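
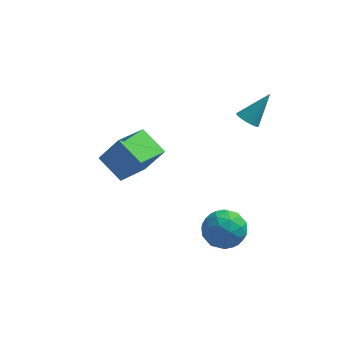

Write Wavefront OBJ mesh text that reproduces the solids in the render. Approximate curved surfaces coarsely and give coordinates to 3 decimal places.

v -2.195 -0.898 -3.084
v -3.299 -0.129 -2.355
v -1.413 0.71 -3.597
v -2.517 1.479 -2.869
v -1.303 -0.899 -1.731
v -2.407 -0.13 -1.003
v -0.521 0.709 -2.245
v -1.625 1.478 -1.516
v 2.945 1.543 -0.316
v 3.403 1.185 -0.418
v 3.815 2.297 0.936
v 3.452 1.374 -0.566
v 3.414 1.592 -0.671
v 3.294 1.802 -0.714
v 3.114 1.967 -0.689
v 2.905 2.059 -0.599
v 2.703 2.061 -0.46
v 2.543 1.974 -0.296
v 2.452 1.812 -0.135
v 2.447 1.604 -0.006
v 2.527 1.385 0.07
v 2.68 1.193 0.079
v 2.879 1.062 0.02
v 3.089 1.014 -0.097
v 3.275 1.057 -0.252
v 2.256 -3.26 -2.357
v 2.898 -2.716 -2.951
v 2.462 -4.584 -3.349
v 3.104 -4.04 -3.943
v 3.387 -4.309 -2.989
v 3.26 -3.491 -2.376
v 2.1 -3.809 -3.924
v 1.973 -2.991 -3.311
v 2.802 -3.055 -3.919
v 3.598 -3.364 -3.341
v 1.762 -3.936 -2.959
v 2.558 -4.245 -2.381
v 2.559 -2.872 -2.567
v 2.801 -4.428 -3.733
v 2.967 -4.587 -3.172
v 3.345 -4.267 -3.521
v 2.771 -3.327 -2.229
v 3.149 -3.007 -2.578
v 3.437 -3.944 -2.601
v 2.211 -4.293 -3.722
v 2.589 -3.973 -4.071
v 2.015 -3.033 -2.779
v 2.393 -2.713 -3.128
v 1.923 -3.356 -3.699
v 2.88 -2.751 -3.485
v 3.001 -3.529 -4.068
v 2.411 -3.394 -4.057
v 2.336 -2.913 -3.697
v 3.348 -2.933 -3.146
v 3.469 -3.711 -3.728
v 3.635 -3.869 -3.168
v 3.56 -3.388 -2.808
v 3.291 -3.132 -3.715
v 1.891 -3.589 -2.572
v 2.012 -4.367 -3.154
v 1.8 -3.912 -3.492
v 1.725 -3.431 -3.132
v 2.359 -3.771 -2.232
v 2.48 -4.549 -2.815
v 3.024 -4.387 -2.603
v 2.949 -3.906 -2.243
v 2.069 -4.168 -2.585
f 2 4 1
f 5 2 1
f 1 4 3
f 3 5 1
f 2 8 4
f 6 2 5
f 6 8 2
f 4 8 3
f 7 5 3
f 3 8 7
f 7 6 5
f 8 6 7
f 10 9 12
f 10 12 11
f 12 9 13
f 12 13 11
f 13 9 14
f 13 14 11
f 14 9 15
f 14 15 11
f 15 9 16
f 15 16 11
f 16 9 17
f 16 17 11
f 17 9 18
f 17 18 11
f 18 9 19
f 18 19 11
f 19 9 20
f 19 20 11
f 20 9 21
f 20 21 11
f 21 9 22
f 21 22 11
f 22 9 23
f 22 23 11
f 23 9 24
f 23 24 11
f 24 9 25
f 24 25 11
f 25 9 10
f 25 10 11
f 26 63 42
f 63 37 66
f 42 66 31
f 63 66 42
f 26 42 38
f 42 31 43
f 38 43 27
f 42 43 38
f 26 38 47
f 38 27 48
f 47 48 33
f 38 48 47
f 26 47 59
f 47 33 62
f 59 62 36
f 47 62 59
f 26 59 63
f 59 36 67
f 63 67 37
f 59 67 63
f 27 43 54
f 43 31 57
f 54 57 35
f 43 57 54
f 31 66 44
f 66 37 65
f 44 65 30
f 66 65 44
f 37 67 64
f 67 36 60
f 64 60 28
f 67 60 64
f 36 62 61
f 62 33 49
f 61 49 32
f 62 49 61
f 33 48 53
f 48 27 50
f 53 50 34
f 48 50 53
f 29 55 41
f 55 35 56
f 41 56 30
f 55 56 41
f 29 41 39
f 41 30 40
f 39 40 28
f 41 40 39
f 29 39 46
f 39 28 45
f 46 45 32
f 39 45 46
f 29 46 51
f 46 32 52
f 51 52 34
f 46 52 51
f 29 51 55
f 51 34 58
f 55 58 35
f 51 58 55
f 30 56 44
f 56 35 57
f 44 57 31
f 56 57 44
f 28 40 64
f 40 30 65
f 64 65 37
f 40 65 64
f 32 45 61
f 45 28 60
f 61 60 36
f 45 60 61
f 34 52 53
f 52 32 49
f 53 49 33
f 52 49 53
f 35 58 54
f 58 34 50
f 54 50 27
f 58 50 54



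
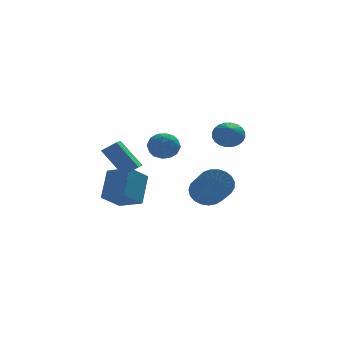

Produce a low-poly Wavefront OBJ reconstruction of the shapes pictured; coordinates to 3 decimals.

v -4.654 2.168 -4.573
v -4.04 3.475 -2.98
v -3.472 2.816 -5.56
v -2.859 4.123 -3.966
v -3.561 0.997 -4.034
v -2.948 2.304 -2.44
v -2.38 1.645 -5.02
v -1.766 2.952 -3.427
v 3.361 4.443 -1.034
v 4.102 3.958 -1.453
v 3.039 3.097 -0.046
v 4.281 4.13 -1.161
v 4.319 4.349 -0.85
v 4.211 4.582 -0.567
v 3.974 4.794 -0.355
v 3.644 4.953 -0.246
v 3.27 5.034 -0.257
v 2.911 5.025 -0.387
v 2.619 4.928 -0.614
v 2.441 4.756 -0.906
v 2.403 4.537 -1.217
v 2.51 4.304 -1.5
v 2.747 4.092 -1.712
v 3.078 3.933 -1.821
v 3.451 3.852 -1.81
v 3.811 3.861 -1.681
v -5.153 -0.752 0.094
v -4.329 -0.848 0.669
v -4.545 1.147 -0.461
v -3.72 1.051 0.114
v -4.1 -1.571 -1.554
v -3.275 -1.667 -0.979
v -3.491 0.328 -2.109
v -2.667 0.232 -1.534
v -1.832 0.481 0.645
v -1.232 0.825 -0.061
v -1.808 -0.965 -0.039
v -1.208 -0.621 -0.745
v -0.877 -0.716 0.182
v -0.892 0.178 0.604
v -2.148 -0.318 -0.704
v -2.163 0.576 -0.282
v -1.427 0.331 -0.895
v -0.642 0.085 -0.348
v -2.398 -0.225 0.248
v -1.613 -0.471 0.795
v -1.534 0.78 0.352
v -1.506 -0.92 -0.452
v -1.312 -0.975 0.093
v -0.959 -0.773 -0.322
v -1.334 0.4 0.743
v -0.981 0.601 0.328
v -0.773 -0.304 0.471
v -2.059 -0.741 -0.428
v -1.706 -0.54 -0.843
v -2.081 0.633 0.222
v -1.728 0.835 -0.193
v -2.267 0.164 -0.571
v -1.296 0.692 -0.554
v -1.282 -0.158 -0.955
v -1.835 0.02 -0.931
v -1.843 0.545 -0.683
v -0.834 0.547 -0.232
v -0.821 -0.303 -0.633
v -0.626 -0.358 -0.089
v -0.635 0.167 0.16
v -0.949 0.257 -0.722
v -2.219 0.163 0.533
v -2.206 -0.687 0.132
v -2.405 -0.307 -0.26
v -2.414 0.218 -0.011
v -1.758 0.018 0.855
v -1.744 -0.832 0.454
v -1.197 -0.685 0.583
v -1.205 -0.16 0.831
v -2.091 -0.397 0.622
v 1.288 1.189 -4.19
v 1.675 0.624 -5.039
v 1.699 -1.193 -3.818
v 1.312 -0.629 -2.97
v 2.056 0.765 -4.837
v 2.08 -1.053 -3.617
v 2.304 0.979 -4.524
v 2.328 -0.839 -3.303
v 2.376 1.229 -4.153
v 2.401 -0.589 -2.932
v 2.261 1.472 -3.789
v 2.285 -0.346 -2.568
v 1.977 1.666 -3.494
v 2.001 -0.152 -2.273
v 1.574 1.778 -3.319
v 1.598 -0.04 -2.098
v 1.121 1.788 -3.295
v 1.146 -0.03 -2.074
v 0.697 1.694 -3.426
v 0.722 -0.124 -2.205
v 0.376 1.513 -3.689
v 0.4 -0.305 -2.468
v 0.212 1.276 -4.039
v 0.236 -0.542 -2.818
v 0.234 1.024 -4.415
v 0.258 -0.794 -3.194
v 0.438 0.8 -4.752
v 0.463 -1.018 -3.531
v 0.789 0.644 -4.992
v 0.814 -1.174 -3.771
v 1.227 0.582 -5.094
v 1.251 -1.236 -3.873
f 2 4 1
f 5 2 1
f 1 4 3
f 3 5 1
f 2 8 4
f 6 2 5
f 6 8 2
f 4 8 3
f 7 5 3
f 3 8 7
f 7 6 5
f 8 6 7
f 10 9 12
f 10 12 11
f 12 9 13
f 12 13 11
f 13 9 14
f 13 14 11
f 14 9 15
f 14 15 11
f 15 9 16
f 15 16 11
f 16 9 17
f 16 17 11
f 17 9 18
f 17 18 11
f 18 9 19
f 18 19 11
f 19 9 20
f 19 20 11
f 20 9 21
f 20 21 11
f 21 9 22
f 21 22 11
f 22 9 23
f 22 23 11
f 23 9 24
f 23 24 11
f 24 9 25
f 24 25 11
f 25 9 26
f 25 26 11
f 26 9 10
f 26 10 11
f 28 30 27
f 31 28 27
f 27 30 29
f 29 31 27
f 28 34 30
f 32 28 31
f 32 34 28
f 30 34 29
f 33 31 29
f 29 34 33
f 33 32 31
f 34 32 33
f 35 72 51
f 72 46 75
f 51 75 40
f 72 75 51
f 35 51 47
f 51 40 52
f 47 52 36
f 51 52 47
f 35 47 56
f 47 36 57
f 56 57 42
f 47 57 56
f 35 56 68
f 56 42 71
f 68 71 45
f 56 71 68
f 35 68 72
f 68 45 76
f 72 76 46
f 68 76 72
f 36 52 63
f 52 40 66
f 63 66 44
f 52 66 63
f 40 75 53
f 75 46 74
f 53 74 39
f 75 74 53
f 46 76 73
f 76 45 69
f 73 69 37
f 76 69 73
f 45 71 70
f 71 42 58
f 70 58 41
f 71 58 70
f 42 57 62
f 57 36 59
f 62 59 43
f 57 59 62
f 38 64 50
f 64 44 65
f 50 65 39
f 64 65 50
f 38 50 48
f 50 39 49
f 48 49 37
f 50 49 48
f 38 48 55
f 48 37 54
f 55 54 41
f 48 54 55
f 38 55 60
f 55 41 61
f 60 61 43
f 55 61 60
f 38 60 64
f 60 43 67
f 64 67 44
f 60 67 64
f 39 65 53
f 65 44 66
f 53 66 40
f 65 66 53
f 37 49 73
f 49 39 74
f 73 74 46
f 49 74 73
f 41 54 70
f 54 37 69
f 70 69 45
f 54 69 70
f 43 61 62
f 61 41 58
f 62 58 42
f 61 58 62
f 44 67 63
f 67 43 59
f 63 59 36
f 67 59 63
f 78 77 81
f 78 81 79
f 79 81 82
f 79 82 80
f 81 77 83
f 81 83 82
f 82 83 84
f 82 84 80
f 83 77 85
f 83 85 84
f 84 85 86
f 84 86 80
f 85 77 87
f 85 87 86
f 86 87 88
f 86 88 80
f 87 77 89
f 87 89 88
f 88 89 90
f 88 90 80
f 89 77 91
f 89 91 90
f 90 91 92
f 90 92 80
f 91 77 93
f 91 93 92
f 92 93 94
f 92 94 80
f 93 77 95
f 93 95 94
f 94 95 96
f 94 96 80
f 95 77 97
f 95 97 96
f 96 97 98
f 96 98 80
f 97 77 99
f 97 99 98
f 98 99 100
f 98 100 80
f 99 77 101
f 99 101 100
f 100 101 102
f 100 102 80
f 101 77 103
f 101 103 102
f 102 103 104
f 102 104 80
f 103 77 105
f 103 105 104
f 104 105 106
f 104 106 80
f 105 77 107
f 105 107 106
f 106 107 108
f 106 108 80
f 107 77 78
f 107 78 108
f 108 78 79
f 108 79 80



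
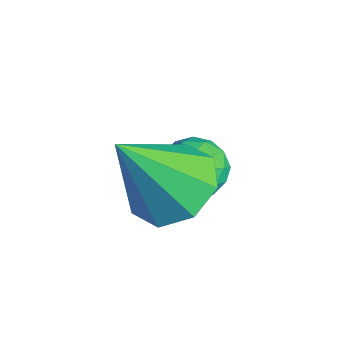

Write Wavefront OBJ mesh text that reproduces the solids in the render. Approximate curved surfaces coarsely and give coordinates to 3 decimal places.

v -1.158 -1.903 1.411
v -0.519 -2.168 1.23
v -1.601 -2.972 1.41
v -0.962 -3.237 1.229
v -1.062 -2.957 1.879
v -0.788 -2.296 1.88
v -1.332 -2.844 0.76
v -1.058 -2.183 0.761
v -0.626 -2.749 0.828
v -0.459 -2.819 1.519
v -1.661 -2.321 1.121
v -1.494 -2.391 1.812
v -0.8 -1.942 1.321
v -1.32 -3.198 1.319
v -1.379 -3.034 1.702
v -1.003 -3.189 1.595
v -0.958 -2.017 1.703
v -0.582 -2.173 1.596
v -0.901 -2.636 1.978
v -1.538 -2.967 1.044
v -1.162 -3.123 0.937
v -1.117 -1.951 1.045
v -0.741 -2.106 0.938
v -1.219 -2.504 0.662
v -0.487 -2.439 0.978
v -0.747 -3.067 0.977
v -0.965 -2.836 0.702
v -0.804 -2.448 0.702
v -0.389 -2.48 1.384
v -0.649 -3.108 1.384
v -0.708 -2.944 1.766
v -0.547 -2.555 1.766
v -0.452 -2.821 1.148
v -1.471 -2.032 1.256
v -1.731 -2.66 1.256
v -1.573 -2.585 0.874
v -1.412 -2.196 0.874
v -1.373 -2.073 1.663
v -1.633 -2.701 1.662
v -1.316 -2.692 1.938
v -1.155 -2.304 1.938
v -1.668 -2.319 1.492
v -0.172 -3.392 1.982
v 0.485 -3.967 1.608
v -0.168 -4.488 3.678
v 0.778 -3.408 1.969
v 0.514 -2.839 2.337
v -0.152 -2.594 2.497
v -0.83 -2.817 2.355
v -1.122 -3.376 1.994
v -0.858 -3.945 1.626
v -0.192 -4.19 1.466
f 1 38 17
f 38 12 41
f 17 41 6
f 38 41 17
f 1 17 13
f 17 6 18
f 13 18 2
f 17 18 13
f 1 13 22
f 13 2 23
f 22 23 8
f 13 23 22
f 1 22 34
f 22 8 37
f 34 37 11
f 22 37 34
f 1 34 38
f 34 11 42
f 38 42 12
f 34 42 38
f 2 18 29
f 18 6 32
f 29 32 10
f 18 32 29
f 6 41 19
f 41 12 40
f 19 40 5
f 41 40 19
f 12 42 39
f 42 11 35
f 39 35 3
f 42 35 39
f 11 37 36
f 37 8 24
f 36 24 7
f 37 24 36
f 8 23 28
f 23 2 25
f 28 25 9
f 23 25 28
f 4 30 16
f 30 10 31
f 16 31 5
f 30 31 16
f 4 16 14
f 16 5 15
f 14 15 3
f 16 15 14
f 4 14 21
f 14 3 20
f 21 20 7
f 14 20 21
f 4 21 26
f 21 7 27
f 26 27 9
f 21 27 26
f 4 26 30
f 26 9 33
f 30 33 10
f 26 33 30
f 5 31 19
f 31 10 32
f 19 32 6
f 31 32 19
f 3 15 39
f 15 5 40
f 39 40 12
f 15 40 39
f 7 20 36
f 20 3 35
f 36 35 11
f 20 35 36
f 9 27 28
f 27 7 24
f 28 24 8
f 27 24 28
f 10 33 29
f 33 9 25
f 29 25 2
f 33 25 29
f 44 43 46
f 44 46 45
f 46 43 47
f 46 47 45
f 47 43 48
f 47 48 45
f 48 43 49
f 48 49 45
f 49 43 50
f 49 50 45
f 50 43 51
f 50 51 45
f 51 43 52
f 51 52 45
f 52 43 44
f 52 44 45



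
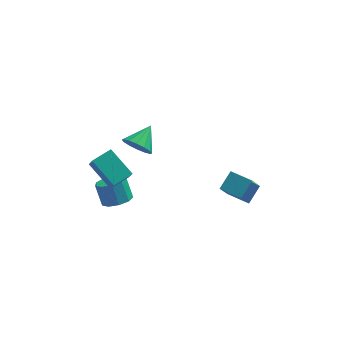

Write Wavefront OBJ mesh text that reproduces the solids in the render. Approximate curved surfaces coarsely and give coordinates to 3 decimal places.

v -2.721 2.543 -1.993
v -1.758 2.163 -2.301
v -1.899 3.877 -1.067
v -1.903 2.529 -2.698
v -2.268 2.898 -2.907
v -2.753 3.173 -2.87
v -3.23 3.278 -2.599
v -3.571 3.187 -2.165
v -3.684 2.923 -1.685
v -3.539 2.558 -1.288
v -3.175 2.188 -1.08
v -2.689 1.914 -1.116
v -2.212 1.808 -1.387
v -1.871 1.9 -1.821
v -3.964 -3.456 -0.445
v -3.694 -4.198 0.613
v -5.303 -2.259 0.737
v -5.033 -3 1.795
v -2.907 -2.6 -0.115
v -2.637 -3.341 0.943
v -4.246 -1.402 1.067
v -3.976 -2.144 2.125
v -3.776 -0.696 -4.407
v -2.808 -0.584 -4.142
v -3.256 0.028 -2.767
v -4.224 -0.084 -3.033
v -3.031 -0.016 -4.467
v -3.479 0.595 -3.092
v -3.603 0.233 -4.764
v -4.05 0.845 -3.389
v -4.255 0.048 -4.894
v -4.703 0.66 -3.519
v -4.684 -0.485 -4.797
v -5.132 0.126 -3.422
v -4.688 -1.117 -4.517
v -5.135 -0.505 -3.142
v -4.265 -1.551 -4.186
v -4.713 -0.94 -2.811
v -3.613 -1.586 -3.959
v -4.061 -0.974 -2.584
v -3.038 -1.204 -3.941
v -3.486 -0.592 -2.566
v 2.524 -2.268 -1.411
v 3.167 -1.331 -0.575
v 3.012 -1.174 -3.013
v 3.655 -0.238 -2.177
v 3.825 -3.042 -1.543
v 4.468 -2.106 -0.707
v 4.313 -1.949 -3.145
v 4.956 -1.012 -2.309
f 2 1 4
f 2 4 3
f 4 1 5
f 4 5 3
f 5 1 6
f 5 6 3
f 6 1 7
f 6 7 3
f 7 1 8
f 7 8 3
f 8 1 9
f 8 9 3
f 9 1 10
f 9 10 3
f 10 1 11
f 10 11 3
f 11 1 12
f 11 12 3
f 12 1 13
f 12 13 3
f 13 1 14
f 13 14 3
f 14 1 2
f 14 2 3
f 16 18 15
f 19 16 15
f 15 18 17
f 17 19 15
f 16 22 18
f 20 16 19
f 20 22 16
f 18 22 17
f 21 19 17
f 17 22 21
f 21 20 19
f 22 20 21
f 24 23 27
f 24 27 25
f 25 27 28
f 25 28 26
f 27 23 29
f 27 29 28
f 28 29 30
f 28 30 26
f 29 23 31
f 29 31 30
f 30 31 32
f 30 32 26
f 31 23 33
f 31 33 32
f 32 33 34
f 32 34 26
f 33 23 35
f 33 35 34
f 34 35 36
f 34 36 26
f 35 23 37
f 35 37 36
f 36 37 38
f 36 38 26
f 37 23 39
f 37 39 38
f 38 39 40
f 38 40 26
f 39 23 41
f 39 41 40
f 40 41 42
f 40 42 26
f 41 23 24
f 41 24 42
f 42 24 25
f 42 25 26
f 44 46 43
f 47 44 43
f 43 46 45
f 45 47 43
f 44 50 46
f 48 44 47
f 48 50 44
f 46 50 45
f 49 47 45
f 45 50 49
f 49 48 47
f 50 48 49



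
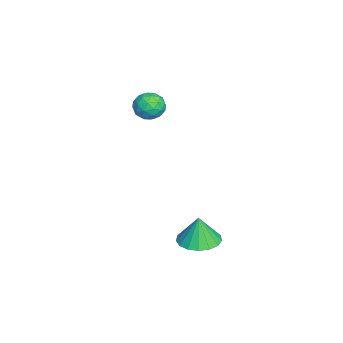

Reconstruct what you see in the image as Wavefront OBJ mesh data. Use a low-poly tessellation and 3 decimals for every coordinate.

v -2.671 -0.942 2.16
v -2.247 -0.416 1.754
v -1.773 -0.964 3.066
v -1.349 -0.438 2.66
v -2.029 -0.222 2.996
v -2.584 -0.208 2.436
v -1.436 -1.172 2.384
v -1.991 -1.158 1.824
v -1.484 -0.558 1.892
v -1.85 0.029 2.27
v -2.17 -1.409 2.55
v -2.536 -0.822 2.928
v -2.538 -0.677 1.877
v -1.482 -0.703 2.943
v -1.882 -0.576 3.14
v -1.633 -0.267 2.901
v -2.736 -0.555 2.278
v -2.487 -0.245 2.039
v -2.358 -0.132 2.769
v -1.533 -1.135 2.781
v -1.284 -0.825 2.542
v -2.387 -1.113 1.919
v -2.138 -0.804 1.68
v -1.662 -1.248 2.051
v -1.84 -0.451 1.72
v -1.312 -0.464 2.252
v -1.363 -0.896 2.09
v -1.69 -0.887 1.761
v -2.056 -0.106 1.942
v -1.528 -0.119 2.474
v -1.927 0.008 2.672
v -2.254 0.016 2.343
v -1.607 -0.19 2.023
v -2.492 -1.261 2.346
v -1.964 -1.274 2.878
v -1.766 -1.396 2.477
v -2.093 -1.388 2.148
v -2.708 -0.916 2.568
v -2.18 -0.929 3.1
v -2.33 -0.493 3.059
v -2.657 -0.484 2.73
v -2.413 -1.19 2.797
v 3.42 1.914 -2.225
v 4.298 1.527 -2.233
v 3.42 1.886 -0.875
v 4.377 1.98 -2.224
v 4.237 2.417 -2.215
v 3.91 2.739 -2.208
v 3.47 2.873 -2.205
v 3.019 2.786 -2.206
v 2.659 2.5 -2.212
v 2.474 2.08 -2.221
v 2.505 1.621 -2.23
v 2.746 1.23 -2.239
v 3.141 0.996 -2.244
v 3.6 0.972 -2.245
v 4.018 1.163 -2.241
f 1 38 17
f 38 12 41
f 17 41 6
f 38 41 17
f 1 17 13
f 17 6 18
f 13 18 2
f 17 18 13
f 1 13 22
f 13 2 23
f 22 23 8
f 13 23 22
f 1 22 34
f 22 8 37
f 34 37 11
f 22 37 34
f 1 34 38
f 34 11 42
f 38 42 12
f 34 42 38
f 2 18 29
f 18 6 32
f 29 32 10
f 18 32 29
f 6 41 19
f 41 12 40
f 19 40 5
f 41 40 19
f 12 42 39
f 42 11 35
f 39 35 3
f 42 35 39
f 11 37 36
f 37 8 24
f 36 24 7
f 37 24 36
f 8 23 28
f 23 2 25
f 28 25 9
f 23 25 28
f 4 30 16
f 30 10 31
f 16 31 5
f 30 31 16
f 4 16 14
f 16 5 15
f 14 15 3
f 16 15 14
f 4 14 21
f 14 3 20
f 21 20 7
f 14 20 21
f 4 21 26
f 21 7 27
f 26 27 9
f 21 27 26
f 4 26 30
f 26 9 33
f 30 33 10
f 26 33 30
f 5 31 19
f 31 10 32
f 19 32 6
f 31 32 19
f 3 15 39
f 15 5 40
f 39 40 12
f 15 40 39
f 7 20 36
f 20 3 35
f 36 35 11
f 20 35 36
f 9 27 28
f 27 7 24
f 28 24 8
f 27 24 28
f 10 33 29
f 33 9 25
f 29 25 2
f 33 25 29
f 44 43 46
f 44 46 45
f 46 43 47
f 46 47 45
f 47 43 48
f 47 48 45
f 48 43 49
f 48 49 45
f 49 43 50
f 49 50 45
f 50 43 51
f 50 51 45
f 51 43 52
f 51 52 45
f 52 43 53
f 52 53 45
f 53 43 54
f 53 54 45
f 54 43 55
f 54 55 45
f 55 43 56
f 55 56 45
f 56 43 57
f 56 57 45
f 57 43 44
f 57 44 45



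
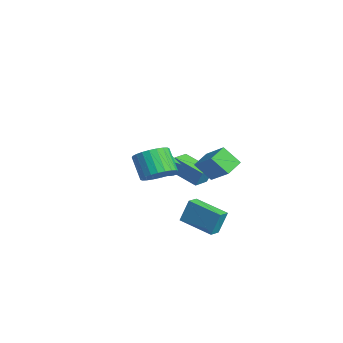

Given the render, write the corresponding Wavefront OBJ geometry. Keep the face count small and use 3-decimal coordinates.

v -0.306 -0.774 -0.128
v 1.078 -0.289 0.951
v -0.931 0.133 0.267
v 0.452 0.618 1.345
v 0.208 0.022 -1.145
v 1.591 0.507 -0.067
v -0.418 0.929 -0.751
v 0.966 1.414 0.328
v 2.635 -3.653 0.984
v 3.083 -2.885 1.462
v 2.073 -3.038 2.654
v 1.625 -3.807 2.176
v 2.807 -2.695 1.253
v 1.798 -2.849 2.445
v 2.506 -2.652 1.003
v 1.496 -2.805 2.196
v 2.224 -2.761 0.75
v 1.214 -2.914 1.943
v 2.004 -3.006 0.533
v 0.995 -3.159 1.726
v 1.881 -3.349 0.385
v 0.871 -3.502 1.577
v 1.872 -3.739 0.327
v 0.863 -3.892 1.52
v 1.98 -4.116 0.37
v 0.97 -4.269 1.562
v 2.187 -4.422 0.506
v 1.177 -4.575 1.698
v 2.462 -4.611 0.715
v 1.453 -4.765 1.907
v 2.764 -4.655 0.964
v 1.754 -4.808 2.157
v 3.046 -4.546 1.217
v 2.036 -4.699 2.41
v 3.265 -4.301 1.434
v 2.256 -4.454 2.627
v 3.389 -3.958 1.583
v 2.379 -4.111 2.775
v 3.397 -3.568 1.64
v 2.388 -3.721 2.833
v 3.29 -3.191 1.598
v 2.28 -3.344 2.79
v -4.349 -0.971 -2.433
v -4.179 -0.622 -1.457
v -5.087 -0.058 -2.63
v -4.917 0.29 -1.655
v -2.783 0.15 -3.105
v -2.613 0.498 -2.13
v -3.521 1.062 -3.303
v -3.351 1.411 -2.327
v -1.753 -1.71 -1.032
v -1.365 -1.444 -0.385
v -3.187 -1.43 -0.288
v -1.414 -1.13 -0.598
v -1.541 -0.948 -0.91
v -1.716 -0.941 -1.25
v -1.9 -1.109 -1.541
v -2.05 -1.416 -1.715
v -2.132 -1.789 -1.732
v -2.127 -2.145 -1.59
v -2.036 -2.4 -1.319
v -1.881 -2.498 -0.983
v -1.696 -2.414 -0.658
v -1.524 -2.17 -0.419
v -1.405 -1.82 -0.321
v 1.797 -1.851 -2.933
v 1.824 -1.356 -1.549
v 3.372 -0.656 -3.391
v 3.399 -0.161 -2.007
v 2.301 -2.439 -2.733
v 2.328 -1.944 -1.349
v 3.876 -1.244 -3.191
v 3.903 -0.749 -1.807
f 2 4 1
f 5 2 1
f 1 4 3
f 3 5 1
f 2 8 4
f 6 2 5
f 6 8 2
f 4 8 3
f 7 5 3
f 3 8 7
f 7 6 5
f 8 6 7
f 10 9 13
f 10 13 11
f 11 13 14
f 11 14 12
f 13 9 15
f 13 15 14
f 14 15 16
f 14 16 12
f 15 9 17
f 15 17 16
f 16 17 18
f 16 18 12
f 17 9 19
f 17 19 18
f 18 19 20
f 18 20 12
f 19 9 21
f 19 21 20
f 20 21 22
f 20 22 12
f 21 9 23
f 21 23 22
f 22 23 24
f 22 24 12
f 23 9 25
f 23 25 24
f 24 25 26
f 24 26 12
f 25 9 27
f 25 27 26
f 26 27 28
f 26 28 12
f 27 9 29
f 27 29 28
f 28 29 30
f 28 30 12
f 29 9 31
f 29 31 30
f 30 31 32
f 30 32 12
f 31 9 33
f 31 33 32
f 32 33 34
f 32 34 12
f 33 9 35
f 33 35 34
f 34 35 36
f 34 36 12
f 35 9 37
f 35 37 36
f 36 37 38
f 36 38 12
f 37 9 39
f 37 39 38
f 38 39 40
f 38 40 12
f 39 9 41
f 39 41 40
f 40 41 42
f 40 42 12
f 41 9 10
f 41 10 42
f 42 10 11
f 42 11 12
f 44 46 43
f 47 44 43
f 43 46 45
f 45 47 43
f 44 50 46
f 48 44 47
f 48 50 44
f 46 50 45
f 49 47 45
f 45 50 49
f 49 48 47
f 50 48 49
f 52 51 54
f 52 54 53
f 54 51 55
f 54 55 53
f 55 51 56
f 55 56 53
f 56 51 57
f 56 57 53
f 57 51 58
f 57 58 53
f 58 51 59
f 58 59 53
f 59 51 60
f 59 60 53
f 60 51 61
f 60 61 53
f 61 51 62
f 61 62 53
f 62 51 63
f 62 63 53
f 63 51 64
f 63 64 53
f 64 51 65
f 64 65 53
f 65 51 52
f 65 52 53
f 67 69 66
f 70 67 66
f 66 69 68
f 68 70 66
f 67 73 69
f 71 67 70
f 71 73 67
f 69 73 68
f 72 70 68
f 68 73 72
f 72 71 70
f 73 71 72



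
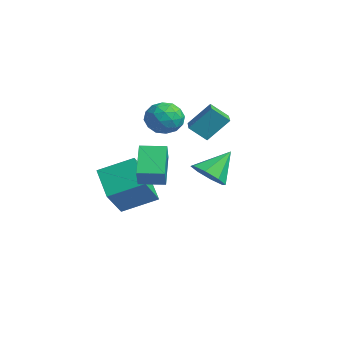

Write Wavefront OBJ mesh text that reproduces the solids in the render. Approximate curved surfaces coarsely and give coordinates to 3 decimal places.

v 2.794 2.235 -1.166
v 3.453 2.771 -1.569
v 2.586 3.385 0.026
v 2.793 2.911 -1.819
v 2.134 2.654 -1.687
v 1.862 2.152 -1.249
v 2.136 1.698 -0.763
v 2.796 1.558 -0.513
v 3.455 1.815 -0.645
v 3.727 2.317 -1.083
v 2.183 -0.739 -1.474
v 0.93 -0.131 -0.351
v 2.705 0.341 -1.477
v 1.452 0.949 -0.353
v 2.828 -1.049 -0.587
v 1.575 -0.441 0.537
v 3.35 0.031 -0.589
v 2.097 0.639 0.534
v -3.674 0.154 -3.717
v -2.791 -0.844 -2.321
v -3.072 1.753 -2.955
v -2.19 0.754 -1.559
v -2.09 0.066 -4.781
v -1.208 -0.933 -3.385
v -1.489 1.664 -4.019
v -0.606 0.666 -2.623
v -1.537 3.077 0.493
v -1.248 4.057 1.646
v -1.21 3.835 -0.233
v -0.92 4.815 0.919
v -0.48 2.685 0.561
v -0.19 3.665 1.713
v -0.152 3.443 -0.166
v 0.137 4.423 0.987
v -2.758 3.224 1.006
v -2.141 3.102 0.243
v -3.219 1.698 0.877
v -2.602 1.576 0.114
v -2.242 1.711 1.025
v -1.957 2.654 1.105
v -3.403 2.146 0.015
v -3.118 3.089 0.095
v -2.54 2.436 -0.369
v -1.822 2.167 0.255
v -3.538 2.633 0.865
v -2.82 2.364 1.489
v -2.409 3.297 0.636
v -2.951 1.503 0.484
v -2.739 1.582 1.019
v -2.376 1.51 0.571
v -2.301 3.033 1.142
v -1.938 2.962 0.694
v -1.997 2.144 1.153
v -3.422 1.838 0.426
v -3.059 1.767 -0.022
v -2.984 3.29 0.549
v -2.621 3.218 0.101
v -3.363 2.656 -0.033
v -2.281 2.834 -0.172
v -2.552 1.937 -0.248
v -3.022 2.272 -0.306
v -2.855 2.826 -0.259
v -1.859 2.676 0.195
v -2.13 1.779 0.119
v -1.918 1.858 0.654
v -1.751 2.412 0.701
v -2.093 2.284 -0.165
v -3.23 3.021 1.001
v -3.501 2.124 0.925
v -3.609 2.388 0.419
v -3.442 2.942 0.466
v -2.808 2.863 1.368
v -3.079 1.966 1.292
v -2.505 1.974 1.379
v -2.338 2.528 1.426
v -3.267 2.516 1.285
f 2 1 4
f 2 4 3
f 4 1 5
f 4 5 3
f 5 1 6
f 5 6 3
f 6 1 7
f 6 7 3
f 7 1 8
f 7 8 3
f 8 1 9
f 8 9 3
f 9 1 10
f 9 10 3
f 10 1 2
f 10 2 3
f 12 14 11
f 15 12 11
f 11 14 13
f 13 15 11
f 12 18 14
f 16 12 15
f 16 18 12
f 14 18 13
f 17 15 13
f 13 18 17
f 17 16 15
f 18 16 17
f 20 22 19
f 23 20 19
f 19 22 21
f 21 23 19
f 20 26 22
f 24 20 23
f 24 26 20
f 22 26 21
f 25 23 21
f 21 26 25
f 25 24 23
f 26 24 25
f 28 30 27
f 31 28 27
f 27 30 29
f 29 31 27
f 28 34 30
f 32 28 31
f 32 34 28
f 30 34 29
f 33 31 29
f 29 34 33
f 33 32 31
f 34 32 33
f 35 72 51
f 72 46 75
f 51 75 40
f 72 75 51
f 35 51 47
f 51 40 52
f 47 52 36
f 51 52 47
f 35 47 56
f 47 36 57
f 56 57 42
f 47 57 56
f 35 56 68
f 56 42 71
f 68 71 45
f 56 71 68
f 35 68 72
f 68 45 76
f 72 76 46
f 68 76 72
f 36 52 63
f 52 40 66
f 63 66 44
f 52 66 63
f 40 75 53
f 75 46 74
f 53 74 39
f 75 74 53
f 46 76 73
f 76 45 69
f 73 69 37
f 76 69 73
f 45 71 70
f 71 42 58
f 70 58 41
f 71 58 70
f 42 57 62
f 57 36 59
f 62 59 43
f 57 59 62
f 38 64 50
f 64 44 65
f 50 65 39
f 64 65 50
f 38 50 48
f 50 39 49
f 48 49 37
f 50 49 48
f 38 48 55
f 48 37 54
f 55 54 41
f 48 54 55
f 38 55 60
f 55 41 61
f 60 61 43
f 55 61 60
f 38 60 64
f 60 43 67
f 64 67 44
f 60 67 64
f 39 65 53
f 65 44 66
f 53 66 40
f 65 66 53
f 37 49 73
f 49 39 74
f 73 74 46
f 49 74 73
f 41 54 70
f 54 37 69
f 70 69 45
f 54 69 70
f 43 61 62
f 61 41 58
f 62 58 42
f 61 58 62
f 44 67 63
f 67 43 59
f 63 59 36
f 67 59 63



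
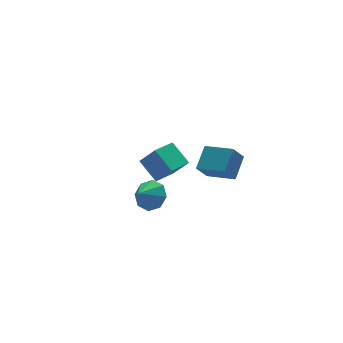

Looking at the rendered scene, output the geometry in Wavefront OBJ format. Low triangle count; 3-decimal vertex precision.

v -0.22 -3.798 2.13
v 0.738 -3.01 2.881
v -1.011 -2.409 1.681
v -0.053 -1.621 2.432
v 0.453 -3.719 1.188
v 1.411 -2.931 1.939
v -0.338 -2.33 0.739
v 0.62 -1.542 1.49
v -1.703 0.966 -2.762
v -1.195 0.199 -2.491
v -2.617 0.654 -1.938
v -1.039 0.795 -2.091
v -1.272 1.492 -2.085
v -1.757 1.881 -2.475
v -2.211 1.734 -3.034
v -2.368 1.138 -3.434
v -2.135 0.441 -3.44
v -1.649 0.052 -3.049
v -0.285 2.927 -3.72
v 0.279 2.243 -2.559
v -0.573 4.183 -2.84
v -0.009 3.499 -1.68
v 1.089 3.481 -4.06
v 1.653 2.797 -2.9
v 0.801 4.737 -3.181
v 1.365 4.053 -2.02
f 2 4 1
f 5 2 1
f 1 4 3
f 3 5 1
f 2 8 4
f 6 2 5
f 6 8 2
f 4 8 3
f 7 5 3
f 3 8 7
f 7 6 5
f 8 6 7
f 10 9 12
f 10 12 11
f 12 9 13
f 12 13 11
f 13 9 14
f 13 14 11
f 14 9 15
f 14 15 11
f 15 9 16
f 15 16 11
f 16 9 17
f 16 17 11
f 17 9 18
f 17 18 11
f 18 9 10
f 18 10 11
f 20 22 19
f 23 20 19
f 19 22 21
f 21 23 19
f 20 26 22
f 24 20 23
f 24 26 20
f 22 26 21
f 25 23 21
f 21 26 25
f 25 24 23
f 26 24 25



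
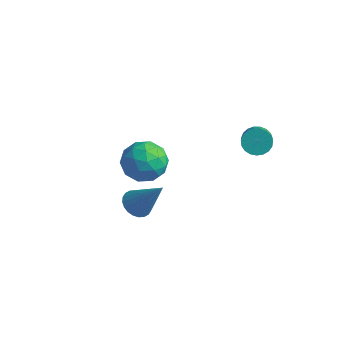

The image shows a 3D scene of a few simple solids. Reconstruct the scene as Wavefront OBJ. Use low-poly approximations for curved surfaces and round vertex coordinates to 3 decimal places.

v 0.342 -2.063 -2.869
v 0.683 -1.472 -3.224
v 1.598 -1.757 -1.151
v 0.457 -1.333 -3.083
v 0.213 -1.305 -2.91
v -0.011 -1.393 -2.73
v -0.181 -1.582 -2.572
v -0.272 -1.845 -2.458
v -0.27 -2.141 -2.407
v -0.174 -2.426 -2.426
v -0 -2.655 -2.513
v 0.226 -2.794 -2.654
v 0.47 -2.821 -2.827
v 0.694 -2.734 -3.007
v 0.865 -2.544 -3.166
v 0.955 -2.281 -3.279
v 0.953 -1.985 -3.33
v 0.857 -1.701 -3.311
v 2.139 4.281 -1.624
v 2.751 4.38 -2.009
v 3.414 3.498 -1.18
v 2.801 3.399 -0.796
v 2.774 4.596 -1.797
v 3.437 3.714 -0.968
v 2.687 4.758 -1.556
v 3.35 3.876 -0.727
v 2.505 4.837 -1.326
v 3.168 3.955 -0.497
v 2.26 4.82 -1.148
v 2.923 3.938 -0.319
v 1.994 4.71 -1.052
v 2.657 3.828 -0.223
v 1.753 4.526 -1.055
v 2.416 3.644 -0.226
v 1.578 4.299 -1.157
v 2.241 3.417 -0.328
v 1.501 4.069 -1.339
v 2.164 3.187 -0.511
v 1.533 3.876 -1.571
v 2.196 2.994 -0.742
v 1.671 3.753 -1.812
v 2.334 2.871 -0.983
v 1.889 3.721 -2.021
v 2.552 2.839 -1.192
v 2.15 3.786 -2.161
v 2.813 2.904 -1.332
v 2.41 3.936 -2.208
v 3.073 3.054 -1.379
v 2.622 4.147 -2.154
v 3.285 3.264 -1.326
v -2.514 2.507 -3.564
v -1.437 2.03 -3.291
v -3.063 0.81 -4.369
v -1.986 0.333 -4.096
v -2.769 0.599 -3.215
v -2.43 1.647 -2.717
v -2.07 1.193 -4.943
v -1.731 2.241 -4.445
v -1.162 1.217 -4.144
v -1.595 0.85 -3.076
v -2.905 1.99 -4.584
v -3.338 1.623 -3.516
v -1.928 2.417 -3.357
v -2.572 0.423 -4.303
v -3.033 0.579 -3.785
v -2.4 0.298 -3.625
v -2.511 2.193 -3.019
v -1.878 1.912 -2.859
v -2.661 1.071 -2.814
v -2.622 0.928 -4.801
v -1.989 0.647 -4.641
v -2.1 2.542 -4.035
v -1.467 2.261 -3.875
v -1.839 1.769 -4.846
v -1.133 1.659 -3.698
v -1.455 0.662 -4.171
v -1.505 1.167 -4.669
v -1.306 1.784 -4.376
v -1.387 1.444 -3.07
v -1.709 0.446 -3.543
v -2.17 0.603 -3.025
v -1.971 1.219 -2.733
v -1.226 0.966 -3.571
v -2.791 2.394 -4.117
v -3.113 1.396 -4.59
v -2.529 1.621 -4.927
v -2.33 2.237 -4.635
v -3.045 2.178 -3.489
v -3.367 1.181 -3.962
v -3.194 1.056 -3.284
v -2.995 1.673 -2.991
v -3.274 1.874 -4.089
f 2 1 4
f 2 4 3
f 4 1 5
f 4 5 3
f 5 1 6
f 5 6 3
f 6 1 7
f 6 7 3
f 7 1 8
f 7 8 3
f 8 1 9
f 8 9 3
f 9 1 10
f 9 10 3
f 10 1 11
f 10 11 3
f 11 1 12
f 11 12 3
f 12 1 13
f 12 13 3
f 13 1 14
f 13 14 3
f 14 1 15
f 14 15 3
f 15 1 16
f 15 16 3
f 16 1 17
f 16 17 3
f 17 1 18
f 17 18 3
f 18 1 2
f 18 2 3
f 20 19 23
f 20 23 21
f 21 23 24
f 21 24 22
f 23 19 25
f 23 25 24
f 24 25 26
f 24 26 22
f 25 19 27
f 25 27 26
f 26 27 28
f 26 28 22
f 27 19 29
f 27 29 28
f 28 29 30
f 28 30 22
f 29 19 31
f 29 31 30
f 30 31 32
f 30 32 22
f 31 19 33
f 31 33 32
f 32 33 34
f 32 34 22
f 33 19 35
f 33 35 34
f 34 35 36
f 34 36 22
f 35 19 37
f 35 37 36
f 36 37 38
f 36 38 22
f 37 19 39
f 37 39 38
f 38 39 40
f 38 40 22
f 39 19 41
f 39 41 40
f 40 41 42
f 40 42 22
f 41 19 43
f 41 43 42
f 42 43 44
f 42 44 22
f 43 19 45
f 43 45 44
f 44 45 46
f 44 46 22
f 45 19 47
f 45 47 46
f 46 47 48
f 46 48 22
f 47 19 49
f 47 49 48
f 48 49 50
f 48 50 22
f 49 19 20
f 49 20 50
f 50 20 21
f 50 21 22
f 51 88 67
f 88 62 91
f 67 91 56
f 88 91 67
f 51 67 63
f 67 56 68
f 63 68 52
f 67 68 63
f 51 63 72
f 63 52 73
f 72 73 58
f 63 73 72
f 51 72 84
f 72 58 87
f 84 87 61
f 72 87 84
f 51 84 88
f 84 61 92
f 88 92 62
f 84 92 88
f 52 68 79
f 68 56 82
f 79 82 60
f 68 82 79
f 56 91 69
f 91 62 90
f 69 90 55
f 91 90 69
f 62 92 89
f 92 61 85
f 89 85 53
f 92 85 89
f 61 87 86
f 87 58 74
f 86 74 57
f 87 74 86
f 58 73 78
f 73 52 75
f 78 75 59
f 73 75 78
f 54 80 66
f 80 60 81
f 66 81 55
f 80 81 66
f 54 66 64
f 66 55 65
f 64 65 53
f 66 65 64
f 54 64 71
f 64 53 70
f 71 70 57
f 64 70 71
f 54 71 76
f 71 57 77
f 76 77 59
f 71 77 76
f 54 76 80
f 76 59 83
f 80 83 60
f 76 83 80
f 55 81 69
f 81 60 82
f 69 82 56
f 81 82 69
f 53 65 89
f 65 55 90
f 89 90 62
f 65 90 89
f 57 70 86
f 70 53 85
f 86 85 61
f 70 85 86
f 59 77 78
f 77 57 74
f 78 74 58
f 77 74 78
f 60 83 79
f 83 59 75
f 79 75 52
f 83 75 79



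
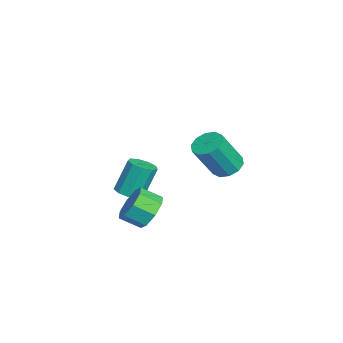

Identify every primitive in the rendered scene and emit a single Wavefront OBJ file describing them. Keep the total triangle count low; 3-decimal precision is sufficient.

v 2.351 2.919 2.945
v 2.959 2.559 2.549
v 3.557 1.621 4.319
v 2.949 1.981 4.715
v 3.126 2.997 2.725
v 3.724 2.059 4.494
v 2.998 3.405 2.985
v 3.596 2.467 4.754
v 2.622 3.628 3.229
v 3.22 2.69 4.999
v 2.142 3.579 3.366
v 2.74 2.641 5.135
v 1.743 3.279 3.341
v 2.341 2.341 5.111
v 1.576 2.841 3.166
v 2.174 1.903 4.935
v 1.704 2.433 2.906
v 2.302 1.495 4.675
v 2.08 2.21 2.661
v 2.678 1.272 4.431
v 2.56 2.259 2.525
v 3.158 1.321 4.294
v -2.976 -1.792 -2.004
v -2.212 -1.792 -1.847
v -2.58 -1.107 -0.059
v -3.344 -1.108 -0.216
v -2.355 -1.322 -2.056
v -2.724 -0.638 -0.268
v -2.789 -1.073 -2.241
v -3.158 -0.388 -0.453
v -3.31 -1.16 -2.315
v -3.679 -0.476 -0.527
v -3.675 -1.543 -2.244
v -4.044 -0.859 -0.455
v -3.712 -2.043 -2.06
v -4.081 -1.358 -0.272
v -3.405 -2.425 -1.85
v -3.774 -1.74 -0.062
v -2.897 -2.511 -1.712
v -3.265 -1.827 0.076
v -2.425 -2.261 -1.711
v -2.794 -1.576 0.077
v 0.292 -0.568 -1.422
v 0.718 -1.069 -2.214
v 0.674 -2.093 -1.591
v 0.248 -1.592 -0.798
v 1.256 -0.786 -1.712
v 1.212 -1.81 -1.088
v 1.229 -0.376 -1.04
v 1.185 -1.4 -0.416
v 0.653 -0.078 -0.591
v 0.609 -1.102 0.033
v -0.134 -0.067 -0.629
v -0.178 -1.091 -0.006
v -0.672 -0.35 -1.132
v -0.716 -1.374 -0.508
v -0.645 -0.76 -1.804
v -0.689 -1.784 -1.18
v -0.069 -1.058 -2.253
v -0.113 -2.082 -1.629
f 2 1 5
f 2 5 3
f 3 5 6
f 3 6 4
f 5 1 7
f 5 7 6
f 6 7 8
f 6 8 4
f 7 1 9
f 7 9 8
f 8 9 10
f 8 10 4
f 9 1 11
f 9 11 10
f 10 11 12
f 10 12 4
f 11 1 13
f 11 13 12
f 12 13 14
f 12 14 4
f 13 1 15
f 13 15 14
f 14 15 16
f 14 16 4
f 15 1 17
f 15 17 16
f 16 17 18
f 16 18 4
f 17 1 19
f 17 19 18
f 18 19 20
f 18 20 4
f 19 1 21
f 19 21 20
f 20 21 22
f 20 22 4
f 21 1 2
f 21 2 22
f 22 2 3
f 22 3 4
f 24 23 27
f 24 27 25
f 25 27 28
f 25 28 26
f 27 23 29
f 27 29 28
f 28 29 30
f 28 30 26
f 29 23 31
f 29 31 30
f 30 31 32
f 30 32 26
f 31 23 33
f 31 33 32
f 32 33 34
f 32 34 26
f 33 23 35
f 33 35 34
f 34 35 36
f 34 36 26
f 35 23 37
f 35 37 36
f 36 37 38
f 36 38 26
f 37 23 39
f 37 39 38
f 38 39 40
f 38 40 26
f 39 23 41
f 39 41 40
f 40 41 42
f 40 42 26
f 41 23 24
f 41 24 42
f 42 24 25
f 42 25 26
f 44 43 47
f 44 47 45
f 45 47 48
f 45 48 46
f 47 43 49
f 47 49 48
f 48 49 50
f 48 50 46
f 49 43 51
f 49 51 50
f 50 51 52
f 50 52 46
f 51 43 53
f 51 53 52
f 52 53 54
f 52 54 46
f 53 43 55
f 53 55 54
f 54 55 56
f 54 56 46
f 55 43 57
f 55 57 56
f 56 57 58
f 56 58 46
f 57 43 59
f 57 59 58
f 58 59 60
f 58 60 46
f 59 43 44
f 59 44 60
f 60 44 45
f 60 45 46



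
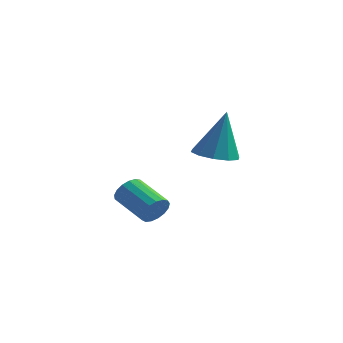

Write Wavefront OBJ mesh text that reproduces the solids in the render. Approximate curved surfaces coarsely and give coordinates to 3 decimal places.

v 1.858 -0.472 1.659
v 2.577 -0.943 1.644
v 2.122 -0.128 3.581
v 2.709 -0.439 1.536
v 2.515 0.052 1.475
v 2.071 0.343 1.484
v 1.545 0.323 1.56
v 1.139 -0 1.674
v 1.007 -0.504 1.782
v 1.201 -0.995 1.843
v 1.645 -1.286 1.834
v 2.171 -1.266 1.758
v -0.721 0.086 -1.65
v -0.4 0.396 -1.191
v -1.758 0.884 -0.571
v -2.079 0.574 -1.03
v -0.428 0.604 -1.414
v -1.785 1.092 -0.795
v -0.522 0.693 -1.691
v -1.88 1.181 -1.072
v -0.662 0.643 -1.959
v -2.02 1.131 -1.34
v -0.816 0.466 -2.156
v -2.173 0.954 -1.537
v -0.948 0.201 -2.237
v -2.305 0.689 -1.618
v -1.028 -0.089 -2.183
v -2.385 0.399 -1.564
v -1.037 -0.34 -2.007
v -2.395 0.148 -1.388
v -0.975 -0.493 -1.75
v -2.333 -0.005 -1.13
v -0.854 -0.513 -1.469
v -2.212 -0.025 -0.85
v -0.703 -0.396 -1.229
v -2.061 0.092 -0.61
v -0.556 -0.169 -1.086
v -1.914 0.319 -0.467
v -0.447 0.117 -1.072
v -1.804 0.605 -0.453
f 2 1 4
f 2 4 3
f 4 1 5
f 4 5 3
f 5 1 6
f 5 6 3
f 6 1 7
f 6 7 3
f 7 1 8
f 7 8 3
f 8 1 9
f 8 9 3
f 9 1 10
f 9 10 3
f 10 1 11
f 10 11 3
f 11 1 12
f 11 12 3
f 12 1 2
f 12 2 3
f 14 13 17
f 14 17 15
f 15 17 18
f 15 18 16
f 17 13 19
f 17 19 18
f 18 19 20
f 18 20 16
f 19 13 21
f 19 21 20
f 20 21 22
f 20 22 16
f 21 13 23
f 21 23 22
f 22 23 24
f 22 24 16
f 23 13 25
f 23 25 24
f 24 25 26
f 24 26 16
f 25 13 27
f 25 27 26
f 26 27 28
f 26 28 16
f 27 13 29
f 27 29 28
f 28 29 30
f 28 30 16
f 29 13 31
f 29 31 30
f 30 31 32
f 30 32 16
f 31 13 33
f 31 33 32
f 32 33 34
f 32 34 16
f 33 13 35
f 33 35 34
f 34 35 36
f 34 36 16
f 35 13 37
f 35 37 36
f 36 37 38
f 36 38 16
f 37 13 39
f 37 39 38
f 38 39 40
f 38 40 16
f 39 13 14
f 39 14 40
f 40 14 15
f 40 15 16



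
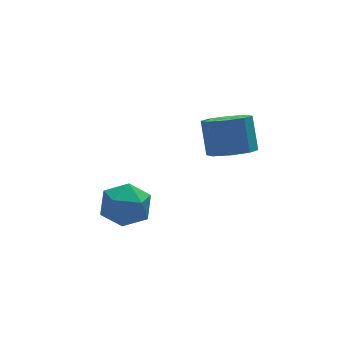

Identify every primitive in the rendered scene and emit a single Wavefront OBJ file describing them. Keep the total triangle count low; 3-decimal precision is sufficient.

v 3.855 1.794 -2.016
v 4.758 2.113 -2.265
v 4.829 2.966 -0.913
v 3.925 2.646 -0.664
v 4.209 2.568 -2.522
v 4.28 3.42 -1.17
v 3.452 2.569 -2.483
v 3.523 3.421 -1.131
v 2.931 2.116 -2.17
v 3.002 2.968 -0.818
v 2.951 1.474 -1.767
v 3.022 2.327 -0.415
v 3.5 1.02 -1.51
v 3.571 1.872 -0.158
v 4.257 1.019 -1.549
v 4.328 1.871 -0.197
v 4.778 1.472 -1.862
v 4.849 2.324 -0.51
v -0.865 2.35 -4.408
v -0.092 2.558 -3.647
v -0.848 0.622 -3.953
v -0.075 0.83 -3.192
v -1.103 1.209 -3.053
v -1.113 2.277 -3.334
v 0.173 0.903 -4.266
v 0.163 1.971 -4.547
v 0.549 1.664 -3.559
v -0.239 1.853 -2.81
v -0.701 1.327 -4.79
v -1.489 1.516 -4.041
f 2 1 5
f 2 5 3
f 3 5 6
f 3 6 4
f 5 1 7
f 5 7 6
f 6 7 8
f 6 8 4
f 7 1 9
f 7 9 8
f 8 9 10
f 8 10 4
f 9 1 11
f 9 11 10
f 10 11 12
f 10 12 4
f 11 1 13
f 11 13 12
f 12 13 14
f 12 14 4
f 13 1 15
f 13 15 14
f 14 15 16
f 14 16 4
f 15 1 17
f 15 17 16
f 16 17 18
f 16 18 4
f 17 1 2
f 17 2 18
f 18 2 3
f 18 3 4
f 19 30 24
f 19 24 20
f 19 20 26
f 19 26 29
f 19 29 30
f 20 24 28
f 24 30 23
f 30 29 21
f 29 26 25
f 26 20 27
f 22 28 23
f 22 23 21
f 22 21 25
f 22 25 27
f 22 27 28
f 23 28 24
f 21 23 30
f 25 21 29
f 27 25 26
f 28 27 20



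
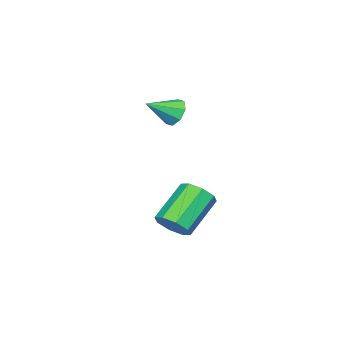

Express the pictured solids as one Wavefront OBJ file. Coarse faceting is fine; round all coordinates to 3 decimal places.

v -1.709 -2.456 -0.184
v -1.342 -2.305 -0.621
v -0.831 -3.004 0.364
v -1.355 -1.997 -0.291
v -1.575 -1.957 0.101
v -1.873 -2.21 0.327
v -2.075 -2.607 0.253
v -2.063 -2.916 -0.076
v -1.843 -2.955 -0.468
v -1.544 -2.702 -0.694
v 2.743 0.566 -2.795
v 3.129 0.468 -2.307
v 1.902 0.575 -1.317
v 1.517 0.674 -1.805
v 3.083 0.936 -2.414
v 1.856 1.043 -1.424
v 2.838 1.187 -2.745
v 1.611 1.294 -1.755
v 2.537 1.075 -3.105
v 1.311 1.182 -2.115
v 2.358 0.665 -3.283
v 1.131 0.772 -2.293
v 2.404 0.197 -3.176
v 1.177 0.304 -2.186
v 2.649 -0.054 -2.845
v 1.422 0.053 -1.855
v 2.949 0.058 -2.485
v 1.723 0.165 -1.495
f 2 1 4
f 2 4 3
f 4 1 5
f 4 5 3
f 5 1 6
f 5 6 3
f 6 1 7
f 6 7 3
f 7 1 8
f 7 8 3
f 8 1 9
f 8 9 3
f 9 1 10
f 9 10 3
f 10 1 2
f 10 2 3
f 12 11 15
f 12 15 13
f 13 15 16
f 13 16 14
f 15 11 17
f 15 17 16
f 16 17 18
f 16 18 14
f 17 11 19
f 17 19 18
f 18 19 20
f 18 20 14
f 19 11 21
f 19 21 20
f 20 21 22
f 20 22 14
f 21 11 23
f 21 23 22
f 22 23 24
f 22 24 14
f 23 11 25
f 23 25 24
f 24 25 26
f 24 26 14
f 25 11 27
f 25 27 26
f 26 27 28
f 26 28 14
f 27 11 12
f 27 12 28
f 28 12 13
f 28 13 14



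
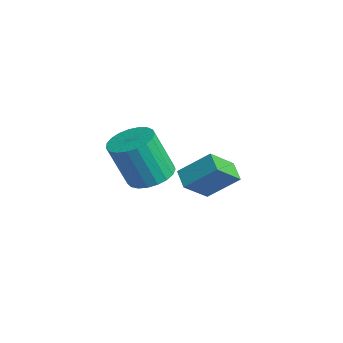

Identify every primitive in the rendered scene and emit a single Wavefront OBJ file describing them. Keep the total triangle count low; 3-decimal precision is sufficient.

v 2.456 -1.732 -1.724
v 3.327 -1.846 -1.673
v 3.136 -2.522 0.114
v 2.264 -2.408 0.064
v 3.287 -1.505 -1.549
v 3.096 -2.18 0.239
v 3.104 -1.202 -1.454
v 2.913 -1.878 0.333
v 2.809 -0.992 -1.406
v 2.618 -1.667 0.381
v 2.452 -0.909 -1.413
v 2.261 -1.584 0.374
v 2.097 -0.969 -1.474
v 1.905 -1.644 0.314
v 1.803 -1.161 -1.577
v 1.612 -1.836 0.21
v 1.622 -1.451 -1.707
v 1.431 -2.127 0.081
v 1.585 -1.791 -1.839
v 1.394 -2.466 -0.052
v 1.699 -2.12 -1.951
v 1.508 -2.795 -0.164
v 1.943 -2.382 -2.024
v 1.752 -3.057 -0.237
v 2.277 -2.532 -2.045
v 2.085 -3.207 -0.258
v 2.641 -2.544 -2.01
v 2.45 -3.219 -0.223
v 2.973 -2.415 -1.926
v 2.782 -3.09 -0.139
v 3.215 -2.168 -1.807
v 3.024 -2.844 -0.02
v -0.888 1.577 -4.649
v -0.556 0.499 -3.707
v -0.304 2.627 -3.654
v 0.028 1.548 -2.711
v -0.088 1.492 -5.029
v 0.244 0.413 -4.086
v 0.496 2.541 -4.033
v 0.828 1.463 -3.091
f 2 1 5
f 2 5 3
f 3 5 6
f 3 6 4
f 5 1 7
f 5 7 6
f 6 7 8
f 6 8 4
f 7 1 9
f 7 9 8
f 8 9 10
f 8 10 4
f 9 1 11
f 9 11 10
f 10 11 12
f 10 12 4
f 11 1 13
f 11 13 12
f 12 13 14
f 12 14 4
f 13 1 15
f 13 15 14
f 14 15 16
f 14 16 4
f 15 1 17
f 15 17 16
f 16 17 18
f 16 18 4
f 17 1 19
f 17 19 18
f 18 19 20
f 18 20 4
f 19 1 21
f 19 21 20
f 20 21 22
f 20 22 4
f 21 1 23
f 21 23 22
f 22 23 24
f 22 24 4
f 23 1 25
f 23 25 24
f 24 25 26
f 24 26 4
f 25 1 27
f 25 27 26
f 26 27 28
f 26 28 4
f 27 1 29
f 27 29 28
f 28 29 30
f 28 30 4
f 29 1 31
f 29 31 30
f 30 31 32
f 30 32 4
f 31 1 2
f 31 2 32
f 32 2 3
f 32 3 4
f 34 36 33
f 37 34 33
f 33 36 35
f 35 37 33
f 34 40 36
f 38 34 37
f 38 40 34
f 36 40 35
f 39 37 35
f 35 40 39
f 39 38 37
f 40 38 39



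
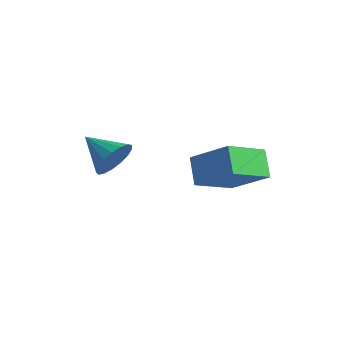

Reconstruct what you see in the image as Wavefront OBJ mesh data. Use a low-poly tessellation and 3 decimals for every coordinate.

v 0.586 1.342 1.476
v 0.254 -0.177 2.299
v 1.97 1.61 2.529
v 1.638 0.091 3.352
v 1.262 0.789 0.728
v 0.93 -0.73 1.551
v 2.646 1.057 1.781
v 2.314 -0.462 2.604
v -0.455 -3.037 3.392
v -0.189 -2.691 4.05
v -1.725 -3.043 3.908
v -0.282 -2.401 3.826
v -0.414 -2.256 3.503
v -0.555 -2.291 3.154
v -0.674 -2.496 2.86
v -0.743 -2.826 2.687
v -0.745 -3.204 2.676
v -0.682 -3.544 2.83
v -0.566 -3.767 3.112
v -0.425 -3.824 3.458
v -0.291 -3.7 3.789
v -0.195 -3.425 4.029
v -0.158 -3.061 4.124
f 2 4 1
f 5 2 1
f 1 4 3
f 3 5 1
f 2 8 4
f 6 2 5
f 6 8 2
f 4 8 3
f 7 5 3
f 3 8 7
f 7 6 5
f 8 6 7
f 10 9 12
f 10 12 11
f 12 9 13
f 12 13 11
f 13 9 14
f 13 14 11
f 14 9 15
f 14 15 11
f 15 9 16
f 15 16 11
f 16 9 17
f 16 17 11
f 17 9 18
f 17 18 11
f 18 9 19
f 18 19 11
f 19 9 20
f 19 20 11
f 20 9 21
f 20 21 11
f 21 9 22
f 21 22 11
f 22 9 23
f 22 23 11
f 23 9 10
f 23 10 11



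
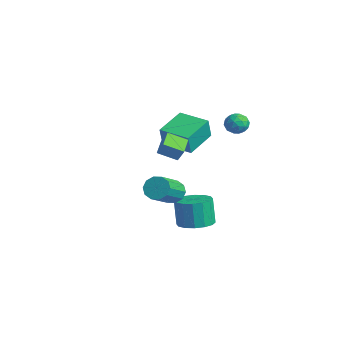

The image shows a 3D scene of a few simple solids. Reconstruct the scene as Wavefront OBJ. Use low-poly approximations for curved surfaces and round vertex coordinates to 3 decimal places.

v -4.128 -0.343 -0.207
v -3.877 -0.674 1.162
v -4.997 1.429 0.382
v -4.747 1.098 1.75
v -2.393 0.542 -0.31
v -2.143 0.211 1.058
v -3.263 2.314 0.278
v -3.012 1.983 1.647
v -0.271 -2.446 2.341
v 0.134 -2.272 3.126
v 0.321 -1.499 1.826
v 0.726 -1.325 2.61
v 0.654 -3.195 2.03
v 1.059 -3.021 2.814
v 1.246 -2.248 1.514
v 1.651 -2.074 2.299
v 2.543 -3.264 -0.016
v 3.232 -3.018 -0.286
v 4.186 -4.451 0.846
v 3.497 -4.696 1.116
v 3.132 -2.769 0.114
v 4.086 -4.202 1.246
v 2.807 -2.709 0.465
v 3.761 -4.141 1.596
v 2.381 -2.86 0.632
v 3.335 -4.293 1.763
v 2.017 -3.166 0.551
v 2.971 -4.599 1.683
v 1.854 -3.509 0.254
v 2.808 -4.942 1.386
v 1.954 -3.758 -0.146
v 2.908 -5.191 0.986
v 2.279 -3.819 -0.496
v 3.233 -5.251 0.635
v 2.705 -3.667 -0.663
v 3.659 -5.1 0.468
v 3.069 -3.361 -0.583
v 4.023 -4.794 0.549
v 1.391 1.703 3.955
v 1.734 1.205 3.517
v 0.446 1.715 3.203
v 0.789 1.217 2.765
v 0.544 1.014 3.44
v 1.128 1.006 3.905
v 1.052 1.914 2.815
v 1.636 1.906 3.28
v 1.524 1.336 2.812
v 1.21 0.779 3.198
v 0.97 2.141 3.522
v 0.656 1.584 3.908
v 1.646 1.453 3.802
v 0.534 1.467 2.918
v 0.39 1.348 3.315
v 0.592 1.055 3.057
v 1.289 1.336 4.03
v 1.491 1.043 3.772
v 0.791 0.931 3.727
v 0.689 1.877 2.948
v 0.891 1.584 2.69
v 1.588 1.865 3.663
v 1.79 1.572 3.405
v 1.389 1.989 2.993
v 1.724 1.237 3.13
v 1.168 1.244 2.688
v 1.323 1.654 2.718
v 1.666 1.649 2.991
v 1.539 0.91 3.357
v 0.983 0.917 2.915
v 0.839 0.797 3.312
v 1.183 0.793 3.585
v 1.416 0.987 2.943
v 1.197 2.003 3.805
v 0.641 2.01 3.363
v 0.997 2.127 3.135
v 1.341 2.123 3.408
v 1.012 1.676 4.032
v 0.456 1.683 3.59
v 0.514 1.271 3.729
v 0.857 1.266 4.002
v 0.764 1.933 3.777
v 1.191 -1.085 -3.756
v 2.075 -1.643 -3.526
v 1.672 -1.594 -1.855
v 0.789 -1.035 -2.084
v 2.231 -1.113 -3.504
v 1.828 -1.063 -1.833
v 2.109 -0.574 -3.55
v 1.706 -0.525 -1.878
v 1.741 -0.173 -3.65
v 1.338 -0.123 -1.979
v 1.226 -0.016 -3.779
v 0.823 0.034 -2.108
v 0.701 -0.145 -3.902
v 0.299 -0.095 -2.23
v 0.308 -0.526 -3.985
v -0.095 -0.477 -2.314
v 0.152 -1.057 -4.007
v -0.251 -1.007 -2.336
v 0.274 -1.595 -3.962
v -0.129 -1.546 -2.29
v 0.642 -1.997 -3.861
v 0.239 -1.947 -2.19
v 1.157 -2.154 -3.732
v 0.754 -2.104 -2.061
v 1.681 -2.025 -3.61
v 1.279 -1.975 -1.938
f 2 4 1
f 5 2 1
f 1 4 3
f 3 5 1
f 2 8 4
f 6 2 5
f 6 8 2
f 4 8 3
f 7 5 3
f 3 8 7
f 7 6 5
f 8 6 7
f 10 12 9
f 13 10 9
f 9 12 11
f 11 13 9
f 10 16 12
f 14 10 13
f 14 16 10
f 12 16 11
f 15 13 11
f 11 16 15
f 15 14 13
f 16 14 15
f 18 17 21
f 18 21 19
f 19 21 22
f 19 22 20
f 21 17 23
f 21 23 22
f 22 23 24
f 22 24 20
f 23 17 25
f 23 25 24
f 24 25 26
f 24 26 20
f 25 17 27
f 25 27 26
f 26 27 28
f 26 28 20
f 27 17 29
f 27 29 28
f 28 29 30
f 28 30 20
f 29 17 31
f 29 31 30
f 30 31 32
f 30 32 20
f 31 17 33
f 31 33 32
f 32 33 34
f 32 34 20
f 33 17 35
f 33 35 34
f 34 35 36
f 34 36 20
f 35 17 37
f 35 37 36
f 36 37 38
f 36 38 20
f 37 17 18
f 37 18 38
f 38 18 19
f 38 19 20
f 39 76 55
f 76 50 79
f 55 79 44
f 76 79 55
f 39 55 51
f 55 44 56
f 51 56 40
f 55 56 51
f 39 51 60
f 51 40 61
f 60 61 46
f 51 61 60
f 39 60 72
f 60 46 75
f 72 75 49
f 60 75 72
f 39 72 76
f 72 49 80
f 76 80 50
f 72 80 76
f 40 56 67
f 56 44 70
f 67 70 48
f 56 70 67
f 44 79 57
f 79 50 78
f 57 78 43
f 79 78 57
f 50 80 77
f 80 49 73
f 77 73 41
f 80 73 77
f 49 75 74
f 75 46 62
f 74 62 45
f 75 62 74
f 46 61 66
f 61 40 63
f 66 63 47
f 61 63 66
f 42 68 54
f 68 48 69
f 54 69 43
f 68 69 54
f 42 54 52
f 54 43 53
f 52 53 41
f 54 53 52
f 42 52 59
f 52 41 58
f 59 58 45
f 52 58 59
f 42 59 64
f 59 45 65
f 64 65 47
f 59 65 64
f 42 64 68
f 64 47 71
f 68 71 48
f 64 71 68
f 43 69 57
f 69 48 70
f 57 70 44
f 69 70 57
f 41 53 77
f 53 43 78
f 77 78 50
f 53 78 77
f 45 58 74
f 58 41 73
f 74 73 49
f 58 73 74
f 47 65 66
f 65 45 62
f 66 62 46
f 65 62 66
f 48 71 67
f 71 47 63
f 67 63 40
f 71 63 67
f 82 81 85
f 82 85 83
f 83 85 86
f 83 86 84
f 85 81 87
f 85 87 86
f 86 87 88
f 86 88 84
f 87 81 89
f 87 89 88
f 88 89 90
f 88 90 84
f 89 81 91
f 89 91 90
f 90 91 92
f 90 92 84
f 91 81 93
f 91 93 92
f 92 93 94
f 92 94 84
f 93 81 95
f 93 95 94
f 94 95 96
f 94 96 84
f 95 81 97
f 95 97 96
f 96 97 98
f 96 98 84
f 97 81 99
f 97 99 98
f 98 99 100
f 98 100 84
f 99 81 101
f 99 101 100
f 100 101 102
f 100 102 84
f 101 81 103
f 101 103 102
f 102 103 104
f 102 104 84
f 103 81 105
f 103 105 104
f 104 105 106
f 104 106 84
f 105 81 82
f 105 82 106
f 106 82 83
f 106 83 84



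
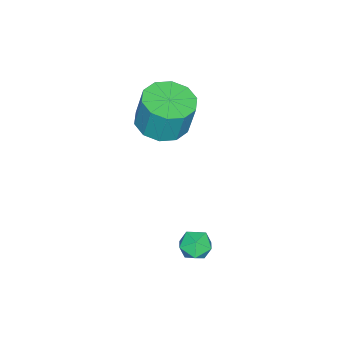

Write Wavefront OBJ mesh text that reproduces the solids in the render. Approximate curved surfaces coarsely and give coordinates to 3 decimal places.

v 1.417 0.705 -0.363
v 1.993 0.328 -0.557
v 0.767 -0.248 -0.443
v 1.343 -0.625 -0.637
v 1.287 -0.375 0.031
v 1.689 0.214 0.08
v 1.071 -0.134 -1.08
v 1.473 0.455 -1.031
v 1.779 -0.19 -1
v 1.913 -0.339 -0.314
v 0.847 0.419 -0.686
v 0.981 0.27 0
v -3.204 -3.702 1.191
v -2.644 -2.783 0.965
v -2.597 -2.418 2.563
v -3.156 -3.338 2.789
v -3.307 -2.634 0.95
v -3.26 -2.269 2.549
v -3.931 -2.893 1.028
v -3.884 -2.529 2.626
v -4.277 -3.461 1.168
v -4.229 -3.097 2.766
v -4.213 -4.122 1.316
v -4.166 -3.757 2.915
v -3.763 -4.622 1.417
v -3.716 -4.257 3.015
v -3.1 -4.771 1.431
v -3.053 -4.406 3.03
v -2.476 -4.511 1.354
v -2.429 -4.147 2.952
v -2.131 -3.943 1.214
v -2.083 -3.579 2.812
v -2.194 -3.283 1.065
v -2.147 -2.918 2.664
f 1 12 6
f 1 6 2
f 1 2 8
f 1 8 11
f 1 11 12
f 2 6 10
f 6 12 5
f 12 11 3
f 11 8 7
f 8 2 9
f 4 10 5
f 4 5 3
f 4 3 7
f 4 7 9
f 4 9 10
f 5 10 6
f 3 5 12
f 7 3 11
f 9 7 8
f 10 9 2
f 14 13 17
f 14 17 15
f 15 17 18
f 15 18 16
f 17 13 19
f 17 19 18
f 18 19 20
f 18 20 16
f 19 13 21
f 19 21 20
f 20 21 22
f 20 22 16
f 21 13 23
f 21 23 22
f 22 23 24
f 22 24 16
f 23 13 25
f 23 25 24
f 24 25 26
f 24 26 16
f 25 13 27
f 25 27 26
f 26 27 28
f 26 28 16
f 27 13 29
f 27 29 28
f 28 29 30
f 28 30 16
f 29 13 31
f 29 31 30
f 30 31 32
f 30 32 16
f 31 13 33
f 31 33 32
f 32 33 34
f 32 34 16
f 33 13 14
f 33 14 34
f 34 14 15
f 34 15 16



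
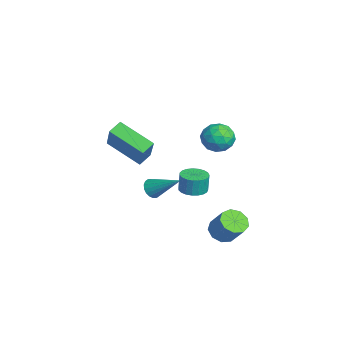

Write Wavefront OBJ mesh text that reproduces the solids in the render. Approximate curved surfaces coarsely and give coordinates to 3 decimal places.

v 3.453 -2.168 0.061
v 3.976 -2.42 -0.156
v 4.507 -0.932 1.159
v 3.926 -2.218 -0.337
v 3.782 -2.005 -0.438
v 3.573 -1.825 -0.441
v 3.341 -1.712 -0.344
v 3.13 -1.69 -0.167
v 2.984 -1.763 0.056
v 2.93 -1.915 0.279
v 2.98 -2.118 0.46
v 3.124 -2.331 0.561
v 3.333 -2.511 0.564
v 3.565 -2.623 0.467
v 3.776 -2.646 0.289
v 3.922 -2.573 0.067
v -0.221 0.675 -2.664
v 0.225 1.327 -2.697
v 0.208 1.396 -1.569
v -0.239 0.745 -1.536
v -0.079 1.451 -2.709
v -0.096 1.52 -1.582
v -0.407 1.442 -2.714
v -0.424 1.511 -1.586
v -0.704 1.3 -2.709
v -0.721 1.369 -1.582
v -0.916 1.05 -2.697
v -0.933 1.119 -1.57
v -1.009 0.735 -2.679
v -1.026 0.804 -1.552
v -0.966 0.41 -2.659
v -0.983 0.479 -1.531
v -0.793 0.131 -2.639
v -0.81 0.2 -1.511
v -0.522 -0.054 -2.624
v -0.539 0.015 -1.496
v -0.199 -0.113 -2.615
v -0.216 -0.044 -1.487
v 0.12 -0.035 -2.615
v 0.103 0.034 -1.487
v 0.38 0.165 -2.624
v 0.363 0.234 -1.496
v 0.536 0.454 -2.639
v 0.519 0.523 -1.511
v 0.561 0.781 -2.659
v 0.544 0.85 -1.531
v 0.451 1.089 -2.679
v 0.434 1.158 -1.551
v 3.37 1.471 -3.632
v 4.067 1.274 -4.015
v 4.848 1.733 -2.832
v 4.15 1.929 -2.448
v 3.929 1.805 -4.13
v 4.709 2.264 -2.947
v 3.528 2.18 -4.011
v 4.309 2.639 -2.828
v 3.054 2.223 -3.715
v 3.835 2.682 -2.532
v 2.727 1.914 -3.38
v 3.508 2.372 -2.196
v 2.701 1.397 -3.162
v 3.482 1.856 -1.979
v 2.988 0.915 -3.165
v 3.769 1.374 -1.981
v 3.453 0.693 -3.385
v 4.234 1.152 -2.202
v 3.879 0.835 -3.721
v 4.66 1.293 -2.538
v -1.843 2.907 0.442
v -1.022 3.019 0.999
v -1.418 1.381 0.121
v -0.597 1.493 0.678
v -1.496 1.478 1.112
v -1.759 2.421 1.31
v -0.681 1.979 -0.19
v -0.944 2.922 0.008
v -0.303 2.445 0.609
v -0.808 2.135 1.413
v -1.632 2.265 -0.293
v -2.137 1.955 0.511
v -1.47 3.097 0.749
v -0.97 1.303 0.371
v -1.499 1.294 0.626
v -1.016 1.36 0.954
v -1.903 2.745 0.932
v -1.421 2.811 1.259
v -1.699 1.905 1.325
v -1.019 1.589 -0.139
v -0.537 1.655 0.188
v -1.424 3.04 0.166
v -0.941 3.106 0.494
v -0.741 2.495 -0.205
v -0.565 2.825 0.847
v -0.315 1.929 0.658
v -0.364 2.214 0.147
v -0.519 2.769 0.264
v -0.861 2.643 1.32
v -0.611 1.746 1.131
v -1.14 1.737 1.386
v -1.294 2.292 1.503
v -0.439 2.306 1.09
v -1.829 2.654 -0.011
v -1.579 1.757 -0.2
v -1.146 2.108 -0.383
v -1.3 2.663 -0.266
v -2.125 2.471 0.462
v -1.875 1.575 0.273
v -1.921 1.631 0.856
v -2.076 2.186 0.973
v -2.001 2.094 0.03
v 1.037 -3.511 2.806
v 2.431 -3.586 4.494
v 2.307 -2.053 1.822
v 3.701 -2.127 3.51
v 1.459 -4.133 2.43
v 2.853 -4.207 4.118
v 2.729 -2.674 1.446
v 4.123 -2.749 3.134
f 2 1 4
f 2 4 3
f 4 1 5
f 4 5 3
f 5 1 6
f 5 6 3
f 6 1 7
f 6 7 3
f 7 1 8
f 7 8 3
f 8 1 9
f 8 9 3
f 9 1 10
f 9 10 3
f 10 1 11
f 10 11 3
f 11 1 12
f 11 12 3
f 12 1 13
f 12 13 3
f 13 1 14
f 13 14 3
f 14 1 15
f 14 15 3
f 15 1 16
f 15 16 3
f 16 1 2
f 16 2 3
f 18 17 21
f 18 21 19
f 19 21 22
f 19 22 20
f 21 17 23
f 21 23 22
f 22 23 24
f 22 24 20
f 23 17 25
f 23 25 24
f 24 25 26
f 24 26 20
f 25 17 27
f 25 27 26
f 26 27 28
f 26 28 20
f 27 17 29
f 27 29 28
f 28 29 30
f 28 30 20
f 29 17 31
f 29 31 30
f 30 31 32
f 30 32 20
f 31 17 33
f 31 33 32
f 32 33 34
f 32 34 20
f 33 17 35
f 33 35 34
f 34 35 36
f 34 36 20
f 35 17 37
f 35 37 36
f 36 37 38
f 36 38 20
f 37 17 39
f 37 39 38
f 38 39 40
f 38 40 20
f 39 17 41
f 39 41 40
f 40 41 42
f 40 42 20
f 41 17 43
f 41 43 42
f 42 43 44
f 42 44 20
f 43 17 45
f 43 45 44
f 44 45 46
f 44 46 20
f 45 17 47
f 45 47 46
f 46 47 48
f 46 48 20
f 47 17 18
f 47 18 48
f 48 18 19
f 48 19 20
f 50 49 53
f 50 53 51
f 51 53 54
f 51 54 52
f 53 49 55
f 53 55 54
f 54 55 56
f 54 56 52
f 55 49 57
f 55 57 56
f 56 57 58
f 56 58 52
f 57 49 59
f 57 59 58
f 58 59 60
f 58 60 52
f 59 49 61
f 59 61 60
f 60 61 62
f 60 62 52
f 61 49 63
f 61 63 62
f 62 63 64
f 62 64 52
f 63 49 65
f 63 65 64
f 64 65 66
f 64 66 52
f 65 49 67
f 65 67 66
f 66 67 68
f 66 68 52
f 67 49 50
f 67 50 68
f 68 50 51
f 68 51 52
f 69 106 85
f 106 80 109
f 85 109 74
f 106 109 85
f 69 85 81
f 85 74 86
f 81 86 70
f 85 86 81
f 69 81 90
f 81 70 91
f 90 91 76
f 81 91 90
f 69 90 102
f 90 76 105
f 102 105 79
f 90 105 102
f 69 102 106
f 102 79 110
f 106 110 80
f 102 110 106
f 70 86 97
f 86 74 100
f 97 100 78
f 86 100 97
f 74 109 87
f 109 80 108
f 87 108 73
f 109 108 87
f 80 110 107
f 110 79 103
f 107 103 71
f 110 103 107
f 79 105 104
f 105 76 92
f 104 92 75
f 105 92 104
f 76 91 96
f 91 70 93
f 96 93 77
f 91 93 96
f 72 98 84
f 98 78 99
f 84 99 73
f 98 99 84
f 72 84 82
f 84 73 83
f 82 83 71
f 84 83 82
f 72 82 89
f 82 71 88
f 89 88 75
f 82 88 89
f 72 89 94
f 89 75 95
f 94 95 77
f 89 95 94
f 72 94 98
f 94 77 101
f 98 101 78
f 94 101 98
f 73 99 87
f 99 78 100
f 87 100 74
f 99 100 87
f 71 83 107
f 83 73 108
f 107 108 80
f 83 108 107
f 75 88 104
f 88 71 103
f 104 103 79
f 88 103 104
f 77 95 96
f 95 75 92
f 96 92 76
f 95 92 96
f 78 101 97
f 101 77 93
f 97 93 70
f 101 93 97
f 112 114 111
f 115 112 111
f 111 114 113
f 113 115 111
f 112 118 114
f 116 112 115
f 116 118 112
f 114 118 113
f 117 115 113
f 113 118 117
f 117 116 115
f 118 116 117



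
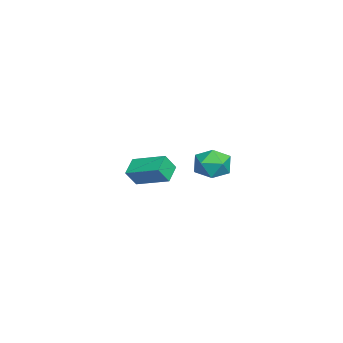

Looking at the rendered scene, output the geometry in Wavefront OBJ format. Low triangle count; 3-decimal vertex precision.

v -4.872 -2.118 -0.461
v -4.04 -0.274 0.205
v -3.802 -2.389 -1.048
v -2.97 -0.545 -0.382
v -4.47 -2.655 0.522
v -3.638 -0.811 1.188
v -3.4 -2.926 -0.065
v -2.568 -1.082 0.601
v 3.063 2.974 2.987
v 3.63 2.676 3.847
v 2.09 1.544 3.133
v 2.657 1.246 3.993
v 2.006 2.097 4.048
v 2.607 2.981 3.957
v 3.113 1.239 3.023
v 3.714 2.123 2.932
v 3.661 1.604 3.869
v 2.977 2.134 4.503
v 2.743 2.086 2.477
v 2.059 2.616 3.111
f 2 4 1
f 5 2 1
f 1 4 3
f 3 5 1
f 2 8 4
f 6 2 5
f 6 8 2
f 4 8 3
f 7 5 3
f 3 8 7
f 7 6 5
f 8 6 7
f 9 20 14
f 9 14 10
f 9 10 16
f 9 16 19
f 9 19 20
f 10 14 18
f 14 20 13
f 20 19 11
f 19 16 15
f 16 10 17
f 12 18 13
f 12 13 11
f 12 11 15
f 12 15 17
f 12 17 18
f 13 18 14
f 11 13 20
f 15 11 19
f 17 15 16
f 18 17 10



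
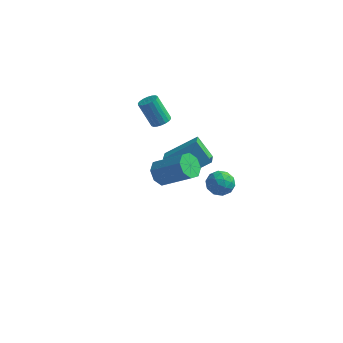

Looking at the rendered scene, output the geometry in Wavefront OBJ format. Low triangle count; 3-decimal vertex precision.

v -1.691 -2.734 2.506
v -1.294 -2.197 1.997
v 0.407 -2.289 3.224
v 0.011 -2.826 3.734
v -1.617 -1.898 2.466
v 0.085 -1.99 3.693
v -1.982 -2.089 2.959
v -0.281 -2.181 4.186
v -2.177 -2.658 3.187
v -0.476 -2.75 4.414
v -2.087 -3.271 3.016
v -0.386 -3.363 4.243
v -1.765 -3.57 2.547
v -0.063 -3.662 3.774
v -1.399 -3.379 2.054
v 0.302 -3.471 3.281
v -1.204 -2.81 1.826
v 0.497 -2.902 3.053
v -1.47 4.312 -3.564
v -0.799 4.681 -4.065
v -0.541 3.259 -3.095
v 0.13 3.628 -3.596
v -0.189 4.071 -2.862
v -0.763 4.722 -3.152
v -0.577 3.218 -4.008
v -1.151 3.869 -4.298
v -0.248 4.005 -4.34
v -0.008 4.532 -3.631
v -1.332 3.408 -3.529
v -1.092 3.935 -2.82
v -1.216 4.589 -3.855
v -0.124 3.351 -3.305
v -0.311 3.612 -2.873
v 0.083 3.828 -3.168
v -1.195 4.613 -3.319
v -0.801 4.829 -3.613
v -0.442 4.471 -2.906
v -0.539 3.111 -3.547
v -0.145 3.327 -3.841
v -1.423 4.112 -3.992
v -1.029 4.328 -4.287
v -0.898 3.469 -4.254
v -0.498 4.408 -4.312
v 0.048 3.79 -4.036
v -0.367 3.549 -4.278
v -0.704 3.931 -4.448
v -0.357 4.718 -3.895
v 0.189 4.099 -3.62
v 0.002 4.36 -3.188
v -0.336 4.742 -3.358
v -0.032 4.321 -4.057
v -1.529 3.841 -3.54
v -0.983 3.222 -3.265
v -1.004 3.198 -3.802
v -1.342 3.58 -3.972
v -1.388 4.15 -3.124
v -0.842 3.532 -2.848
v -0.636 4.009 -2.712
v -0.973 4.391 -2.882
v -1.308 3.619 -3.103
v -2.087 1.137 -0.793
v -1.525 -0.572 0.251
v -3.127 1.496 0.354
v -2.565 -0.213 1.398
v -0.555 2.273 0.242
v 0.007 0.564 1.286
v -1.595 2.632 1.389
v -1.033 0.923 2.433
v -3.341 1.517 3.051
v -2.921 1.908 3.259
v -3.76 2.014 4.756
v -4.179 1.623 4.549
v -3.105 2.072 3.144
v -3.943 2.178 4.642
v -3.335 2.126 3.011
v -4.174 2.232 4.509
v -3.567 2.059 2.886
v -4.406 2.165 4.384
v -3.754 1.885 2.794
v -4.592 1.991 4.292
v -3.859 1.638 2.752
v -4.697 1.744 4.25
v -3.861 1.367 2.77
v -4.7 1.473 4.268
v -3.76 1.126 2.844
v -4.599 1.232 4.341
v -3.577 0.962 2.958
v -4.415 1.068 4.456
v -3.346 0.908 3.091
v -4.185 1.014 4.589
v -3.114 0.975 3.216
v -3.953 1.081 4.714
v -2.928 1.149 3.308
v -3.766 1.255 4.806
v -2.823 1.396 3.35
v -3.661 1.502 4.848
v -2.82 1.667 3.332
v -3.659 1.773 4.83
f 2 1 5
f 2 5 3
f 3 5 6
f 3 6 4
f 5 1 7
f 5 7 6
f 6 7 8
f 6 8 4
f 7 1 9
f 7 9 8
f 8 9 10
f 8 10 4
f 9 1 11
f 9 11 10
f 10 11 12
f 10 12 4
f 11 1 13
f 11 13 12
f 12 13 14
f 12 14 4
f 13 1 15
f 13 15 14
f 14 15 16
f 14 16 4
f 15 1 17
f 15 17 16
f 16 17 18
f 16 18 4
f 17 1 2
f 17 2 18
f 18 2 3
f 18 3 4
f 19 56 35
f 56 30 59
f 35 59 24
f 56 59 35
f 19 35 31
f 35 24 36
f 31 36 20
f 35 36 31
f 19 31 40
f 31 20 41
f 40 41 26
f 31 41 40
f 19 40 52
f 40 26 55
f 52 55 29
f 40 55 52
f 19 52 56
f 52 29 60
f 56 60 30
f 52 60 56
f 20 36 47
f 36 24 50
f 47 50 28
f 36 50 47
f 24 59 37
f 59 30 58
f 37 58 23
f 59 58 37
f 30 60 57
f 60 29 53
f 57 53 21
f 60 53 57
f 29 55 54
f 55 26 42
f 54 42 25
f 55 42 54
f 26 41 46
f 41 20 43
f 46 43 27
f 41 43 46
f 22 48 34
f 48 28 49
f 34 49 23
f 48 49 34
f 22 34 32
f 34 23 33
f 32 33 21
f 34 33 32
f 22 32 39
f 32 21 38
f 39 38 25
f 32 38 39
f 22 39 44
f 39 25 45
f 44 45 27
f 39 45 44
f 22 44 48
f 44 27 51
f 48 51 28
f 44 51 48
f 23 49 37
f 49 28 50
f 37 50 24
f 49 50 37
f 21 33 57
f 33 23 58
f 57 58 30
f 33 58 57
f 25 38 54
f 38 21 53
f 54 53 29
f 38 53 54
f 27 45 46
f 45 25 42
f 46 42 26
f 45 42 46
f 28 51 47
f 51 27 43
f 47 43 20
f 51 43 47
f 62 64 61
f 65 62 61
f 61 64 63
f 63 65 61
f 62 68 64
f 66 62 65
f 66 68 62
f 64 68 63
f 67 65 63
f 63 68 67
f 67 66 65
f 68 66 67
f 70 69 73
f 70 73 71
f 71 73 74
f 71 74 72
f 73 69 75
f 73 75 74
f 74 75 76
f 74 76 72
f 75 69 77
f 75 77 76
f 76 77 78
f 76 78 72
f 77 69 79
f 77 79 78
f 78 79 80
f 78 80 72
f 79 69 81
f 79 81 80
f 80 81 82
f 80 82 72
f 81 69 83
f 81 83 82
f 82 83 84
f 82 84 72
f 83 69 85
f 83 85 84
f 84 85 86
f 84 86 72
f 85 69 87
f 85 87 86
f 86 87 88
f 86 88 72
f 87 69 89
f 87 89 88
f 88 89 90
f 88 90 72
f 89 69 91
f 89 91 90
f 90 91 92
f 90 92 72
f 91 69 93
f 91 93 92
f 92 93 94
f 92 94 72
f 93 69 95
f 93 95 94
f 94 95 96
f 94 96 72
f 95 69 97
f 95 97 96
f 96 97 98
f 96 98 72
f 97 69 70
f 97 70 98
f 98 70 71
f 98 71 72



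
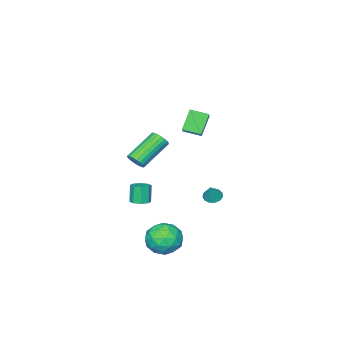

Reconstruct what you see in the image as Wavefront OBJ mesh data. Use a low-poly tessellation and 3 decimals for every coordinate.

v -3.861 -1.208 -4.307
v -3.577 -0.751 -4.572
v -3.339 -0.932 -3.273
v -3.87 -0.627 -4.457
v -4.16 -0.688 -4.294
v -4.355 -0.914 -4.136
v -4.393 -1.233 -4.031
v -4.263 -1.544 -4.014
v -4.004 -1.749 -4.09
v -3.7 -1.781 -4.235
v -3.448 -1.632 -4.402
v -3.326 -1.348 -4.539
v -3.374 -1.019 -4.603
v 4.06 0.312 2.389
v 4.389 0.442 2.861
v 2.648 0.619 4.023
v 2.32 0.488 3.551
v 4.347 0.664 2.765
v 2.607 0.841 3.927
v 4.256 0.825 2.604
v 2.515 1.002 3.766
v 4.131 0.897 2.406
v 2.39 1.074 3.567
v 3.993 0.868 2.204
v 2.253 1.045 3.366
v 3.868 0.743 2.035
v 2.127 0.919 3.197
v 3.775 0.543 1.927
v 2.035 0.719 3.089
v 3.732 0.303 1.899
v 1.992 0.48 3.061
v 3.746 0.064 1.955
v 2.005 0.241 3.117
v 3.814 -0.131 2.087
v 2.073 0.046 3.249
v 3.924 -0.25 2.271
v 2.184 -0.073 3.433
v 4.058 -0.272 2.475
v 2.318 -0.095 3.637
v 4.193 -0.193 2.664
v 2.452 -0.016 3.826
v 4.304 -0.027 2.806
v 2.564 0.15 3.968
v 4.374 0.198 2.876
v 2.633 0.375 4.038
v 2.662 2.344 -2.821
v 3.483 2.947 -3.298
v 3.577 0.813 -3.182
v 4.398 1.416 -3.659
v 4.235 1.469 -2.547
v 3.669 2.416 -2.324
v 3.391 1.344 -4.156
v 2.825 2.291 -3.933
v 3.933 2.33 -4.123
v 4.455 2.407 -3.129
v 2.605 1.353 -3.351
v 3.127 1.43 -2.357
v 2.992 2.78 -3.028
v 4.068 0.98 -3.452
v 3.972 1.011 -2.799
v 4.455 1.366 -3.079
v 3.101 2.467 -2.455
v 3.584 2.822 -2.736
v 4.026 1.953 -2.295
v 3.476 0.938 -3.744
v 3.959 1.293 -4.025
v 2.605 2.394 -3.401
v 3.088 2.749 -3.681
v 3.034 1.807 -4.185
v 3.739 2.772 -3.793
v 4.278 1.872 -4.006
v 3.686 1.83 -4.297
v 3.353 2.386 -4.166
v 4.046 2.817 -3.209
v 4.584 1.917 -3.421
v 4.488 1.948 -2.768
v 4.155 2.504 -2.636
v 4.311 2.454 -3.694
v 2.476 1.843 -3.059
v 3.014 0.943 -3.271
v 2.905 1.256 -3.844
v 2.572 1.812 -3.712
v 2.782 1.888 -2.474
v 3.321 0.988 -2.687
v 3.707 1.374 -2.314
v 3.374 1.93 -2.183
v 2.749 1.306 -2.786
v 0.338 -2.99 -3.699
v 0.93 -2.97 -3.554
v 0.654 -3.19 -2.396
v 0.062 -3.21 -2.541
v 0.724 -2.552 -3.523
v 0.448 -2.772 -2.366
v 0.292 -2.39 -3.596
v 0.016 -2.611 -2.438
v -0.113 -2.58 -3.728
v -0.389 -2.8 -2.571
v -0.254 -3.01 -3.844
v -0.53 -3.23 -2.686
v -0.048 -3.428 -3.874
v -0.324 -3.648 -2.717
v 0.384 -3.589 -3.802
v 0.108 -3.81 -2.644
v 0.789 -3.4 -3.669
v 0.513 -3.62 -2.512
v -1.295 0.209 2.213
v -2.114 0.04 3.398
v -0.013 1.333 3.258
v -0.832 1.164 4.443
v -0.728 -0.684 2.477
v -1.547 -0.853 3.662
v 0.554 0.44 3.522
v -0.265 0.271 4.707
f 2 1 4
f 2 4 3
f 4 1 5
f 4 5 3
f 5 1 6
f 5 6 3
f 6 1 7
f 6 7 3
f 7 1 8
f 7 8 3
f 8 1 9
f 8 9 3
f 9 1 10
f 9 10 3
f 10 1 11
f 10 11 3
f 11 1 12
f 11 12 3
f 12 1 13
f 12 13 3
f 13 1 2
f 13 2 3
f 15 14 18
f 15 18 16
f 16 18 19
f 16 19 17
f 18 14 20
f 18 20 19
f 19 20 21
f 19 21 17
f 20 14 22
f 20 22 21
f 21 22 23
f 21 23 17
f 22 14 24
f 22 24 23
f 23 24 25
f 23 25 17
f 24 14 26
f 24 26 25
f 25 26 27
f 25 27 17
f 26 14 28
f 26 28 27
f 27 28 29
f 27 29 17
f 28 14 30
f 28 30 29
f 29 30 31
f 29 31 17
f 30 14 32
f 30 32 31
f 31 32 33
f 31 33 17
f 32 14 34
f 32 34 33
f 33 34 35
f 33 35 17
f 34 14 36
f 34 36 35
f 35 36 37
f 35 37 17
f 36 14 38
f 36 38 37
f 37 38 39
f 37 39 17
f 38 14 40
f 38 40 39
f 39 40 41
f 39 41 17
f 40 14 42
f 40 42 41
f 41 42 43
f 41 43 17
f 42 14 44
f 42 44 43
f 43 44 45
f 43 45 17
f 44 14 15
f 44 15 45
f 45 15 16
f 45 16 17
f 46 83 62
f 83 57 86
f 62 86 51
f 83 86 62
f 46 62 58
f 62 51 63
f 58 63 47
f 62 63 58
f 46 58 67
f 58 47 68
f 67 68 53
f 58 68 67
f 46 67 79
f 67 53 82
f 79 82 56
f 67 82 79
f 46 79 83
f 79 56 87
f 83 87 57
f 79 87 83
f 47 63 74
f 63 51 77
f 74 77 55
f 63 77 74
f 51 86 64
f 86 57 85
f 64 85 50
f 86 85 64
f 57 87 84
f 87 56 80
f 84 80 48
f 87 80 84
f 56 82 81
f 82 53 69
f 81 69 52
f 82 69 81
f 53 68 73
f 68 47 70
f 73 70 54
f 68 70 73
f 49 75 61
f 75 55 76
f 61 76 50
f 75 76 61
f 49 61 59
f 61 50 60
f 59 60 48
f 61 60 59
f 49 59 66
f 59 48 65
f 66 65 52
f 59 65 66
f 49 66 71
f 66 52 72
f 71 72 54
f 66 72 71
f 49 71 75
f 71 54 78
f 75 78 55
f 71 78 75
f 50 76 64
f 76 55 77
f 64 77 51
f 76 77 64
f 48 60 84
f 60 50 85
f 84 85 57
f 60 85 84
f 52 65 81
f 65 48 80
f 81 80 56
f 65 80 81
f 54 72 73
f 72 52 69
f 73 69 53
f 72 69 73
f 55 78 74
f 78 54 70
f 74 70 47
f 78 70 74
f 89 88 92
f 89 92 90
f 90 92 93
f 90 93 91
f 92 88 94
f 92 94 93
f 93 94 95
f 93 95 91
f 94 88 96
f 94 96 95
f 95 96 97
f 95 97 91
f 96 88 98
f 96 98 97
f 97 98 99
f 97 99 91
f 98 88 100
f 98 100 99
f 99 100 101
f 99 101 91
f 100 88 102
f 100 102 101
f 101 102 103
f 101 103 91
f 102 88 104
f 102 104 103
f 103 104 105
f 103 105 91
f 104 88 89
f 104 89 105
f 105 89 90
f 105 90 91
f 107 109 106
f 110 107 106
f 106 109 108
f 108 110 106
f 107 113 109
f 111 107 110
f 111 113 107
f 109 113 108
f 112 110 108
f 108 113 112
f 112 111 110
f 113 111 112

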